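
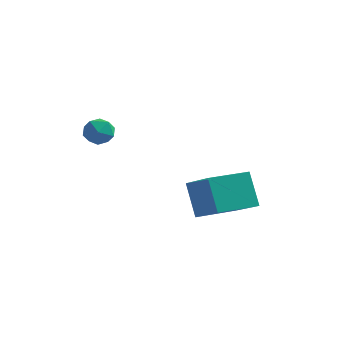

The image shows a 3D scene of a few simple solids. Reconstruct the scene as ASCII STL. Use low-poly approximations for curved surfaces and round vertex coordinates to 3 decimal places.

solid 
facet normal -0.371 0.389 0.843
outer loop
vertex 2.823 0.56 -0.27
vertex 4.159 2.135 -0.409
vertex 1.461 1.62 -1.357
endloop
endfacet
facet normal -0.646 -0.761 0.067
outer loop
vertex 2.161 0.885 -2.951
vertex 2.823 0.56 -0.27
vertex 1.461 1.62 -1.357
endloop
endfacet
facet normal -0.371 0.388 0.844
outer loop
vertex 1.461 1.62 -1.357
vertex 4.159 2.135 -0.409
vertex 2.796 3.195 -1.495
endloop
endfacet
facet normal -0.668 0.519 -0.533
outer loop
vertex 2.796 3.195 -1.495
vertex 2.161 0.885 -2.951
vertex 1.461 1.62 -1.357
endloop
endfacet
facet normal 0.668 -0.520 0.533
outer loop
vertex 2.823 0.56 -0.27
vertex 4.859 1.4 -2.003
vertex 4.159 2.135 -0.409
endloop
endfacet
facet normal -0.645 -0.761 0.067
outer loop
vertex 3.524 -0.175 -1.865
vertex 2.823 0.56 -0.27
vertex 2.161 0.885 -2.951
endloop
endfacet
facet normal 0.668 -0.519 0.533
outer loop
vertex 3.524 -0.175 -1.865
vertex 4.859 1.4 -2.003
vertex 2.823 0.56 -0.27
endloop
endfacet
facet normal 0.645 0.761 -0.067
outer loop
vertex 4.159 2.135 -0.409
vertex 4.859 1.4 -2.003
vertex 2.796 3.195 -1.495
endloop
endfacet
facet normal -0.668 0.520 -0.533
outer loop
vertex 3.497 2.46 -3.09
vertex 2.161 0.885 -2.951
vertex 2.796 3.195 -1.495
endloop
endfacet
facet normal 0.646 0.761 -0.067
outer loop
vertex 2.796 3.195 -1.495
vertex 4.859 1.4 -2.003
vertex 3.497 2.46 -3.09
endloop
endfacet
facet normal 0.370 -0.388 -0.844
outer loop
vertex 3.497 2.46 -3.09
vertex 3.524 -0.175 -1.865
vertex 2.161 0.885 -2.951
endloop
endfacet
facet normal 0.371 -0.388 -0.844
outer loop
vertex 4.859 1.4 -2.003
vertex 3.524 -0.175 -1.865
vertex 3.497 2.46 -3.09
endloop
endfacet
facet normal -0.637 0.753 0.161
outer loop
vertex -1.805 -0.143 2.118
vertex -2.298 -0.642 2.5
vertex -1.733 -0.251 2.906
endloop
endfacet
facet normal 0.034 0.991 0.133
outer loop
vertex -1.805 -0.143 2.118
vertex -1.733 -0.251 2.906
vertex -1.08 -0.212 2.446
endloop
endfacet
facet normal 0.305 0.809 -0.503
outer loop
vertex -1.805 -0.143 2.118
vertex -1.08 -0.212 2.446
vertex -1.242 -0.58 1.756
endloop
endfacet
facet normal -0.200 0.459 -0.866
outer loop
vertex -1.805 -0.143 2.118
vertex -1.242 -0.58 1.756
vertex -1.995 -0.846 1.789
endloop
endfacet
facet normal -0.783 0.425 -0.455
outer loop
vertex -1.805 -0.143 2.118
vertex -1.995 -0.846 1.789
vertex -2.298 -0.642 2.5
endloop
endfacet
facet normal 0.410 0.653 0.637
outer loop
vertex -1.08 -0.212 2.446
vertex -1.733 -0.251 2.906
vertex -1.125 -0.754 3.031
endloop
endfacet
facet normal -0.678 0.268 0.685
outer loop
vertex -1.733 -0.251 2.906
vertex -2.298 -0.642 2.5
vertex -1.878 -1.02 3.064
endloop
endfacet
facet normal -0.913 -0.263 -0.314
outer loop
vertex -2.298 -0.642 2.5
vertex -1.995 -0.846 1.789
vertex -2.04 -1.388 2.374
endloop
endfacet
facet normal 0.030 -0.207 -0.978
outer loop
vertex -1.995 -0.846 1.789
vertex -1.242 -0.58 1.756
vertex -1.387 -1.349 1.914
endloop
endfacet
facet normal 0.848 0.359 -0.391
outer loop
vertex -1.242 -0.58 1.756
vertex -1.08 -0.212 2.446
vertex -0.822 -0.958 2.32
endloop
endfacet
facet normal 0.200 -0.459 0.866
outer loop
vertex -1.315 -1.457 2.702
vertex -1.125 -0.754 3.031
vertex -1.878 -1.02 3.064
endloop
endfacet
facet normal -0.305 -0.809 0.503
outer loop
vertex -1.315 -1.457 2.702
vertex -1.878 -1.02 3.064
vertex -2.04 -1.388 2.374
endloop
endfacet
facet normal -0.034 -0.991 -0.133
outer loop
vertex -1.315 -1.457 2.702
vertex -2.04 -1.388 2.374
vertex -1.387 -1.349 1.914
endloop
endfacet
facet normal 0.637 -0.753 -0.161
outer loop
vertex -1.315 -1.457 2.702
vertex -1.387 -1.349 1.914
vertex -0.822 -0.958 2.32
endloop
endfacet
facet normal 0.783 -0.425 0.455
outer loop
vertex -1.315 -1.457 2.702
vertex -0.822 -0.958 2.32
vertex -1.125 -0.754 3.031
endloop
endfacet
facet normal -0.030 0.207 0.978
outer loop
vertex -1.878 -1.02 3.064
vertex -1.125 -0.754 3.031
vertex -1.733 -0.251 2.906
endloop
endfacet
facet normal -0.848 -0.359 0.391
outer loop
vertex -2.04 -1.388 2.374
vertex -1.878 -1.02 3.064
vertex -2.298 -0.642 2.5
endloop
endfacet
facet normal -0.410 -0.653 -0.637
outer loop
vertex -1.387 -1.349 1.914
vertex -2.04 -1.388 2.374
vertex -1.995 -0.846 1.789
endloop
endfacet
facet normal 0.678 -0.268 -0.685
outer loop
vertex -0.822 -0.958 2.32
vertex -1.387 -1.349 1.914
vertex -1.242 -0.58 1.756
endloop
endfacet
facet normal 0.913 0.263 0.314
outer loop
vertex -1.125 -0.754 3.031
vertex -0.822 -0.958 2.32
vertex -1.08 -0.212 2.446
endloop
endfacet

endsolid


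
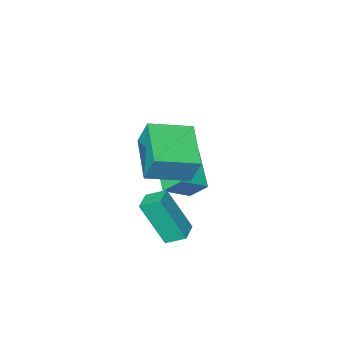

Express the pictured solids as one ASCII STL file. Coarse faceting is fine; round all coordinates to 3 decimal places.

solid 
facet normal -0.837 0.054 -0.544
outer loop
vertex -1.117 -0.808 -2.855
vertex -0.458 0.766 -3.712
vertex -0.68 -1.388 -3.586
endloop
endfacet
facet normal -0.345 -0.825 0.448
outer loop
vertex 0.518 -1.466 -2.808
vertex -1.117 -0.808 -2.855
vertex -0.68 -1.388 -3.586
endloop
endfacet
facet normal -0.837 0.054 -0.544
outer loop
vertex -0.68 -1.388 -3.586
vertex -0.458 0.766 -3.712
vertex -0.021 0.186 -4.443
endloop
endfacet
facet normal 0.424 -0.564 -0.709
outer loop
vertex -0.021 0.186 -4.443
vertex 0.518 -1.466 -2.808
vertex -0.68 -1.388 -3.586
endloop
endfacet
facet normal -0.424 0.564 0.709
outer loop
vertex -1.117 -0.808 -2.855
vertex 0.74 0.688 -2.934
vertex -0.458 0.766 -3.712
endloop
endfacet
facet normal -0.345 -0.825 0.448
outer loop
vertex 0.081 -0.886 -2.077
vertex -1.117 -0.808 -2.855
vertex 0.518 -1.466 -2.808
endloop
endfacet
facet normal -0.424 0.564 0.709
outer loop
vertex 0.081 -0.886 -2.077
vertex 0.74 0.688 -2.934
vertex -1.117 -0.808 -2.855
endloop
endfacet
facet normal 0.345 0.825 -0.448
outer loop
vertex -0.458 0.766 -3.712
vertex 0.74 0.688 -2.934
vertex -0.021 0.186 -4.443
endloop
endfacet
facet normal 0.424 -0.564 -0.709
outer loop
vertex 1.177 0.108 -3.665
vertex 0.518 -1.466 -2.808
vertex -0.021 0.186 -4.443
endloop
endfacet
facet normal 0.345 0.825 -0.448
outer loop
vertex -0.021 0.186 -4.443
vertex 0.74 0.688 -2.934
vertex 1.177 0.108 -3.665
endloop
endfacet
facet normal 0.837 -0.054 0.544
outer loop
vertex 1.177 0.108 -3.665
vertex 0.081 -0.886 -2.077
vertex 0.518 -1.466 -2.808
endloop
endfacet
facet normal 0.837 -0.054 0.544
outer loop
vertex 0.74 0.688 -2.934
vertex 0.081 -0.886 -2.077
vertex 1.177 0.108 -3.665
endloop
endfacet
facet normal -0.901 0.362 -0.240
outer loop
vertex 1.023 1.924 1.109
vertex 1.888 3.663 0.486
vertex 1.146 1.434 -0.089
endloop
endfacet
facet normal -0.424 -0.853 0.305
outer loop
vertex 2.732 0.797 0.334
vertex 1.023 1.924 1.109
vertex 1.146 1.434 -0.089
endloop
endfacet
facet normal -0.900 0.362 -0.241
outer loop
vertex 1.146 1.434 -0.089
vertex 1.888 3.663 0.486
vertex 2.012 3.173 -0.712
endloop
endfacet
facet normal 0.094 -0.377 -0.921
outer loop
vertex 2.012 3.173 -0.712
vertex 2.732 0.797 0.334
vertex 1.146 1.434 -0.089
endloop
endfacet
facet normal -0.094 0.377 0.921
outer loop
vertex 1.023 1.924 1.109
vertex 3.474 3.026 0.909
vertex 1.888 3.663 0.486
endloop
endfacet
facet normal -0.424 -0.853 0.305
outer loop
vertex 2.608 1.287 1.532
vertex 1.023 1.924 1.109
vertex 2.732 0.797 0.334
endloop
endfacet
facet normal -0.094 0.377 0.921
outer loop
vertex 2.608 1.287 1.532
vertex 3.474 3.026 0.909
vertex 1.023 1.924 1.109
endloop
endfacet
facet normal 0.424 0.853 -0.305
outer loop
vertex 1.888 3.663 0.486
vertex 3.474 3.026 0.909
vertex 2.012 3.173 -0.712
endloop
endfacet
facet normal 0.094 -0.377 -0.921
outer loop
vertex 3.597 2.536 -0.289
vertex 2.732 0.797 0.334
vertex 2.012 3.173 -0.712
endloop
endfacet
facet normal 0.424 0.853 -0.305
outer loop
vertex 2.012 3.173 -0.712
vertex 3.474 3.026 0.909
vertex 3.597 2.536 -0.289
endloop
endfacet
facet normal 0.901 -0.362 0.241
outer loop
vertex 3.597 2.536 -0.289
vertex 2.608 1.287 1.532
vertex 2.732 0.797 0.334
endloop
endfacet
facet normal 0.900 -0.362 0.241
outer loop
vertex 3.474 3.026 0.909
vertex 2.608 1.287 1.532
vertex 3.597 2.536 -0.289
endloop
endfacet
facet normal -0.587 0.655 0.475
outer loop
vertex 1.893 1.441 -2.423
vertex 2.565 2.024 -2.396
vertex 1.275 2.239 -4.287
endloop
endfacet
facet normal -0.755 -0.655 -0.030
outer loop
vertex 1.815 1.636 -4.724
vertex 1.893 1.441 -2.423
vertex 1.275 2.239 -4.287
endloop
endfacet
facet normal -0.587 0.655 0.475
outer loop
vertex 1.275 2.239 -4.287
vertex 2.565 2.024 -2.396
vertex 1.947 2.822 -4.26
endloop
endfacet
facet normal -0.291 0.376 -0.879
outer loop
vertex 1.947 2.822 -4.26
vertex 1.815 1.636 -4.724
vertex 1.275 2.239 -4.287
endloop
endfacet
facet normal 0.291 -0.376 0.879
outer loop
vertex 1.893 1.441 -2.423
vertex 3.105 1.421 -2.833
vertex 2.565 2.024 -2.396
endloop
endfacet
facet normal -0.755 -0.655 -0.030
outer loop
vertex 2.433 0.838 -2.86
vertex 1.893 1.441 -2.423
vertex 1.815 1.636 -4.724
endloop
endfacet
facet normal 0.291 -0.376 0.879
outer loop
vertex 2.433 0.838 -2.86
vertex 3.105 1.421 -2.833
vertex 1.893 1.441 -2.423
endloop
endfacet
facet normal 0.755 0.655 0.030
outer loop
vertex 2.565 2.024 -2.396
vertex 3.105 1.421 -2.833
vertex 1.947 2.822 -4.26
endloop
endfacet
facet normal -0.291 0.376 -0.879
outer loop
vertex 2.487 2.219 -4.697
vertex 1.815 1.636 -4.724
vertex 1.947 2.822 -4.26
endloop
endfacet
facet normal 0.755 0.655 0.030
outer loop
vertex 1.947 2.822 -4.26
vertex 3.105 1.421 -2.833
vertex 2.487 2.219 -4.697
endloop
endfacet
facet normal 0.587 -0.655 -0.475
outer loop
vertex 2.487 2.219 -4.697
vertex 2.433 0.838 -2.86
vertex 1.815 1.636 -4.724
endloop
endfacet
facet normal 0.587 -0.655 -0.475
outer loop
vertex 3.105 1.421 -2.833
vertex 2.433 0.838 -2.86
vertex 2.487 2.219 -4.697
endloop
endfacet

endsolid


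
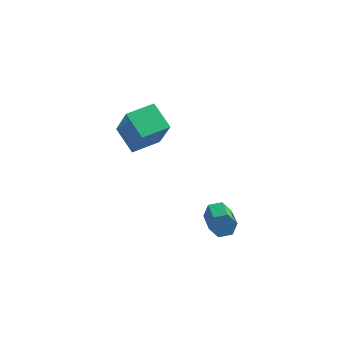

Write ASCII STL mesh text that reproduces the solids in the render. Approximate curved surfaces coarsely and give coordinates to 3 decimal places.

solid 
facet normal -0.672 -0.740 -0.029
outer loop
vertex -2.684 1.671 0.921
vertex -3.651 2.522 1.608
vertex -3.356 2.352 -0.869
endloop
endfacet
facet normal 0.663 -0.583 -0.470
outer loop
vertex -2.389 3.418 -0.828
vertex -2.684 1.671 0.921
vertex -3.356 2.352 -0.869
endloop
endfacet
facet normal -0.672 -0.740 -0.029
outer loop
vertex -3.356 2.352 -0.869
vertex -3.651 2.522 1.608
vertex -4.324 3.203 -0.183
endloop
endfacet
facet normal -0.331 0.334 -0.882
outer loop
vertex -4.324 3.203 -0.183
vertex -2.389 3.418 -0.828
vertex -3.356 2.352 -0.869
endloop
endfacet
facet normal 0.332 -0.335 0.882
outer loop
vertex -2.684 1.671 0.921
vertex -2.684 3.588 1.649
vertex -3.651 2.522 1.608
endloop
endfacet
facet normal 0.662 -0.583 -0.471
outer loop
vertex -1.716 2.737 0.963
vertex -2.684 1.671 0.921
vertex -2.389 3.418 -0.828
endloop
endfacet
facet normal 0.331 -0.335 0.882
outer loop
vertex -1.716 2.737 0.963
vertex -2.684 3.588 1.649
vertex -2.684 1.671 0.921
endloop
endfacet
facet normal -0.662 0.583 0.471
outer loop
vertex -3.651 2.522 1.608
vertex -2.684 3.588 1.649
vertex -4.324 3.203 -0.183
endloop
endfacet
facet normal -0.331 0.336 -0.882
outer loop
vertex -3.356 4.269 -0.141
vertex -2.389 3.418 -0.828
vertex -4.324 3.203 -0.183
endloop
endfacet
facet normal -0.662 0.583 0.470
outer loop
vertex -4.324 3.203 -0.183
vertex -2.684 3.588 1.649
vertex -3.356 4.269 -0.141
endloop
endfacet
facet normal 0.672 0.740 0.029
outer loop
vertex -3.356 4.269 -0.141
vertex -1.716 2.737 0.963
vertex -2.389 3.418 -0.828
endloop
endfacet
facet normal 0.672 0.740 0.029
outer loop
vertex -2.684 3.588 1.649
vertex -1.716 2.737 0.963
vertex -3.356 4.269 -0.141
endloop
endfacet
facet normal -0.345 0.850 -0.399
outer loop
vertex 1.784 -1.171 -1.219
vertex 1.371 -1.135 -0.785
vertex 1.909 -0.881 -0.709
endloop
endfacet
facet normal 0.915 0.210 -0.344
outer loop
vertex 1.784 -1.171 -1.219
vertex 1.909 -0.881 -0.709
vertex 2.381 -2.641 -0.529
endloop
endfacet
facet normal 0.915 0.210 -0.345
outer loop
vertex 2.381 -2.641 -0.529
vertex 1.909 -0.881 -0.709
vertex 2.507 -2.351 -0.019
endloop
endfacet
facet normal 0.345 -0.850 0.398
outer loop
vertex 2.381 -2.641 -0.529
vertex 2.507 -2.351 -0.019
vertex 1.969 -2.605 -0.095
endloop
endfacet
facet normal -0.345 0.850 -0.398
outer loop
vertex 1.909 -0.881 -0.709
vertex 1.371 -1.135 -0.785
vertex 1.497 -0.845 -0.275
endloop
endfacet
facet normal 0.639 0.524 0.563
outer loop
vertex 1.909 -0.881 -0.709
vertex 1.497 -0.845 -0.275
vertex 2.507 -2.351 -0.019
endloop
endfacet
facet normal 0.638 0.524 0.564
outer loop
vertex 2.507 -2.351 -0.019
vertex 1.497 -0.845 -0.275
vertex 2.094 -2.315 0.415
endloop
endfacet
facet normal 0.345 -0.850 0.399
outer loop
vertex 2.507 -2.351 -0.019
vertex 2.094 -2.315 0.415
vertex 1.969 -2.605 -0.095
endloop
endfacet
facet normal -0.345 0.850 -0.398
outer loop
vertex 1.497 -0.845 -0.275
vertex 1.371 -1.135 -0.785
vertex 0.959 -1.099 -0.351
endloop
endfacet
facet normal -0.277 0.314 0.908
outer loop
vertex 1.497 -0.845 -0.275
vertex 0.959 -1.099 -0.351
vertex 2.094 -2.315 0.415
endloop
endfacet
facet normal -0.277 0.314 0.908
outer loop
vertex 2.094 -2.315 0.415
vertex 0.959 -1.099 -0.351
vertex 1.556 -2.569 0.339
endloop
endfacet
facet normal 0.345 -0.850 0.399
outer loop
vertex 2.094 -2.315 0.415
vertex 1.556 -2.569 0.339
vertex 1.969 -2.605 -0.095
endloop
endfacet
facet normal -0.345 0.850 -0.398
outer loop
vertex 0.959 -1.099 -0.351
vertex 1.371 -1.135 -0.785
vertex 0.833 -1.389 -0.861
endloop
endfacet
facet normal -0.915 -0.210 0.345
outer loop
vertex 0.959 -1.099 -0.351
vertex 0.833 -1.389 -0.861
vertex 1.556 -2.569 0.339
endloop
endfacet
facet normal -0.915 -0.211 0.344
outer loop
vertex 1.556 -2.569 0.339
vertex 0.833 -1.389 -0.861
vertex 1.431 -2.859 -0.171
endloop
endfacet
facet normal 0.345 -0.850 0.399
outer loop
vertex 1.556 -2.569 0.339
vertex 1.431 -2.859 -0.171
vertex 1.969 -2.605 -0.095
endloop
endfacet
facet normal -0.345 0.850 -0.399
outer loop
vertex 0.833 -1.389 -0.861
vertex 1.371 -1.135 -0.785
vertex 1.246 -1.425 -1.295
endloop
endfacet
facet normal -0.638 -0.524 -0.564
outer loop
vertex 0.833 -1.389 -0.861
vertex 1.246 -1.425 -1.295
vertex 1.431 -2.859 -0.171
endloop
endfacet
facet normal -0.639 -0.524 -0.563
outer loop
vertex 1.431 -2.859 -0.171
vertex 1.246 -1.425 -1.295
vertex 1.843 -2.895 -0.605
endloop
endfacet
facet normal 0.345 -0.850 0.398
outer loop
vertex 1.431 -2.859 -0.171
vertex 1.843 -2.895 -0.605
vertex 1.969 -2.605 -0.095
endloop
endfacet
facet normal -0.345 0.850 -0.399
outer loop
vertex 1.246 -1.425 -1.295
vertex 1.371 -1.135 -0.785
vertex 1.784 -1.171 -1.219
endloop
endfacet
facet normal 0.277 -0.314 -0.908
outer loop
vertex 1.246 -1.425 -1.295
vertex 1.784 -1.171 -1.219
vertex 1.843 -2.895 -0.605
endloop
endfacet
facet normal 0.277 -0.314 -0.908
outer loop
vertex 1.843 -2.895 -0.605
vertex 1.784 -1.171 -1.219
vertex 2.381 -2.641 -0.529
endloop
endfacet
facet normal 0.345 -0.850 0.398
outer loop
vertex 1.843 -2.895 -0.605
vertex 2.381 -2.641 -0.529
vertex 1.969 -2.605 -0.095
endloop
endfacet

endsolid


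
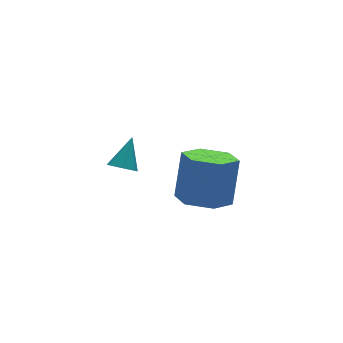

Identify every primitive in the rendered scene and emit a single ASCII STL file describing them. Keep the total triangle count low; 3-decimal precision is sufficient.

solid 
facet normal -0.286 -0.270 -0.919
outer loop
vertex -1.595 -0.727 2.544
vertex -2.461 -1.017 2.899
vertex -2.342 -0.094 2.591
endloop
endfacet
facet normal 0.581 0.714 -0.390
outer loop
vertex -1.595 -0.727 2.544
vertex -2.342 -0.094 2.591
vertex -1.072 -0.233 4.227
endloop
endfacet
facet normal 0.581 0.714 -0.390
outer loop
vertex -1.072 -0.233 4.227
vertex -2.342 -0.094 2.591
vertex -1.819 0.4 4.273
endloop
endfacet
facet normal 0.285 0.270 0.920
outer loop
vertex -1.072 -0.233 4.227
vertex -1.819 0.4 4.273
vertex -1.939 -0.523 4.581
endloop
endfacet
facet normal -0.285 -0.270 -0.920
outer loop
vertex -2.342 -0.094 2.591
vertex -2.461 -1.017 2.899
vertex -3.208 -0.384 2.945
endloop
endfacet
facet normal -0.370 0.916 -0.154
outer loop
vertex -2.342 -0.094 2.591
vertex -3.208 -0.384 2.945
vertex -1.819 0.4 4.273
endloop
endfacet
facet normal -0.370 0.916 -0.154
outer loop
vertex -1.819 0.4 4.273
vertex -3.208 -0.384 2.945
vertex -2.686 0.11 4.628
endloop
endfacet
facet normal 0.286 0.270 0.919
outer loop
vertex -1.819 0.4 4.273
vertex -2.686 0.11 4.628
vertex -1.939 -0.523 4.581
endloop
endfacet
facet normal -0.285 -0.270 -0.920
outer loop
vertex -3.208 -0.384 2.945
vertex -2.461 -1.017 2.899
vertex -3.328 -1.307 3.253
endloop
endfacet
facet normal -0.951 0.202 0.235
outer loop
vertex -3.208 -0.384 2.945
vertex -3.328 -1.307 3.253
vertex -2.686 0.11 4.628
endloop
endfacet
facet normal -0.951 0.201 0.236
outer loop
vertex -2.686 0.11 4.628
vertex -3.328 -1.307 3.253
vertex -2.805 -0.813 4.936
endloop
endfacet
facet normal 0.286 0.270 0.919
outer loop
vertex -2.686 0.11 4.628
vertex -2.805 -0.813 4.936
vertex -1.939 -0.523 4.581
endloop
endfacet
facet normal -0.285 -0.270 -0.920
outer loop
vertex -3.328 -1.307 3.253
vertex -2.461 -1.017 2.899
vertex -2.581 -1.94 3.207
endloop
endfacet
facet normal -0.581 -0.714 0.390
outer loop
vertex -3.328 -1.307 3.253
vertex -2.581 -1.94 3.207
vertex -2.805 -0.813 4.936
endloop
endfacet
facet normal -0.581 -0.714 0.390
outer loop
vertex -2.805 -0.813 4.936
vertex -2.581 -1.94 3.207
vertex -2.058 -1.446 4.889
endloop
endfacet
facet normal 0.286 0.270 0.919
outer loop
vertex -2.805 -0.813 4.936
vertex -2.058 -1.446 4.889
vertex -1.939 -0.523 4.581
endloop
endfacet
facet normal -0.286 -0.270 -0.919
outer loop
vertex -2.581 -1.94 3.207
vertex -2.461 -1.017 2.899
vertex -1.714 -1.65 2.852
endloop
endfacet
facet normal 0.370 -0.916 0.154
outer loop
vertex -2.581 -1.94 3.207
vertex -1.714 -1.65 2.852
vertex -2.058 -1.446 4.889
endloop
endfacet
facet normal 0.370 -0.916 0.154
outer loop
vertex -2.058 -1.446 4.889
vertex -1.714 -1.65 2.852
vertex -1.192 -1.156 4.535
endloop
endfacet
facet normal 0.285 0.270 0.920
outer loop
vertex -2.058 -1.446 4.889
vertex -1.192 -1.156 4.535
vertex -1.939 -0.523 4.581
endloop
endfacet
facet normal -0.286 -0.270 -0.919
outer loop
vertex -1.714 -1.65 2.852
vertex -2.461 -1.017 2.899
vertex -1.595 -0.727 2.544
endloop
endfacet
facet normal 0.951 -0.201 -0.236
outer loop
vertex -1.714 -1.65 2.852
vertex -1.595 -0.727 2.544
vertex -1.192 -1.156 4.535
endloop
endfacet
facet normal 0.950 -0.202 -0.236
outer loop
vertex -1.192 -1.156 4.535
vertex -1.595 -0.727 2.544
vertex -1.072 -0.233 4.227
endloop
endfacet
facet normal 0.285 0.270 0.920
outer loop
vertex -1.192 -1.156 4.535
vertex -1.072 -0.233 4.227
vertex -1.939 -0.523 4.581
endloop
endfacet
facet normal -0.520 -0.439 -0.733
outer loop
vertex -3.034 3.345 1.485
vertex -3.399 3.136 1.869
vertex -3.423 3.632 1.589
endloop
endfacet
facet normal 0.497 0.797 -0.342
outer loop
vertex -3.034 3.345 1.485
vertex -3.423 3.632 1.589
vertex -2.701 3.724 2.851
endloop
endfacet
facet normal -0.521 -0.439 -0.732
outer loop
vertex -3.423 3.632 1.589
vertex -3.399 3.136 1.869
vertex -3.794 3.545 1.905
endloop
endfacet
facet normal -0.195 0.980 0.040
outer loop
vertex -3.423 3.632 1.589
vertex -3.794 3.545 1.905
vertex -2.701 3.724 2.851
endloop
endfacet
facet normal -0.521 -0.439 -0.732
outer loop
vertex -3.794 3.545 1.905
vertex -3.399 3.136 1.869
vertex -3.867 3.15 2.194
endloop
endfacet
facet normal -0.599 0.542 0.589
outer loop
vertex -3.794 3.545 1.905
vertex -3.867 3.15 2.194
vertex -2.701 3.724 2.851
endloop
endfacet
facet normal -0.522 -0.438 -0.732
outer loop
vertex -3.867 3.15 2.194
vertex -3.399 3.136 1.869
vertex -3.588 2.744 2.238
endloop
endfacet
facet normal -0.411 -0.186 0.892
outer loop
vertex -3.867 3.15 2.194
vertex -3.588 2.744 2.238
vertex -2.701 3.724 2.851
endloop
endfacet
facet normal -0.519 -0.440 -0.733
outer loop
vertex -3.588 2.744 2.238
vertex -3.399 3.136 1.869
vertex -3.166 2.634 2.005
endloop
endfacet
facet normal 0.227 -0.656 0.720
outer loop
vertex -3.588 2.744 2.238
vertex -3.166 2.634 2.005
vertex -2.701 3.724 2.851
endloop
endfacet
facet normal -0.520 -0.440 -0.732
outer loop
vertex -3.166 2.634 2.005
vertex -3.399 3.136 1.869
vertex -2.919 2.901 1.669
endloop
endfacet
facet normal 0.833 -0.514 0.204
outer loop
vertex -3.166 2.634 2.005
vertex -2.919 2.901 1.669
vertex -2.701 3.724 2.851
endloop
endfacet
facet normal -0.520 -0.438 -0.733
outer loop
vertex -2.919 2.901 1.669
vertex -3.399 3.136 1.869
vertex -3.034 3.345 1.485
endloop
endfacet
facet normal 0.953 0.135 -0.270
outer loop
vertex -2.919 2.901 1.669
vertex -3.034 3.345 1.485
vertex -2.701 3.724 2.851
endloop
endfacet

endsolid


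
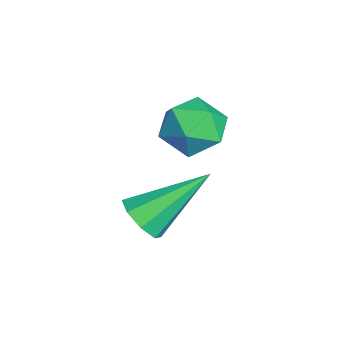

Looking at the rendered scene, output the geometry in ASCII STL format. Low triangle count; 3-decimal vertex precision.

solid 
facet normal 0.206 -0.772 -0.602
outer loop
vertex 0.914 -2.734 -3.697
vertex 0.267 -3.059 -3.502
vertex 0.479 -2.582 -4.041
endloop
endfacet
facet normal 0.530 0.784 -0.324
outer loop
vertex 0.914 -2.734 -3.697
vertex 0.479 -2.582 -4.041
vertex -0.187 -1.361 -2.178
endloop
endfacet
facet normal 0.206 -0.772 -0.602
outer loop
vertex 0.479 -2.582 -4.041
vertex 0.267 -3.059 -3.502
vertex -0.08 -2.71 -4.068
endloop
endfacet
facet normal -0.155 0.800 -0.580
outer loop
vertex 0.479 -2.582 -4.041
vertex -0.08 -2.71 -4.068
vertex -0.187 -1.361 -2.178
endloop
endfacet
facet normal 0.206 -0.772 -0.602
outer loop
vertex -0.08 -2.71 -4.068
vertex 0.267 -3.059 -3.502
vertex -0.436 -3.042 -3.764
endloop
endfacet
facet normal -0.784 0.484 -0.390
outer loop
vertex -0.08 -2.71 -4.068
vertex -0.436 -3.042 -3.764
vertex -0.187 -1.361 -2.178
endloop
endfacet
facet normal 0.206 -0.772 -0.602
outer loop
vertex -0.436 -3.042 -3.764
vertex 0.267 -3.059 -3.502
vertex -0.38 -3.384 -3.306
endloop
endfacet
facet normal -0.991 0.019 0.135
outer loop
vertex -0.436 -3.042 -3.764
vertex -0.38 -3.384 -3.306
vertex -0.187 -1.361 -2.178
endloop
endfacet
facet normal 0.205 -0.772 -0.602
outer loop
vertex -0.38 -3.384 -3.306
vertex 0.267 -3.059 -3.502
vertex 0.055 -3.536 -2.963
endloop
endfacet
facet normal -0.653 -0.320 0.686
outer loop
vertex -0.38 -3.384 -3.306
vertex 0.055 -3.536 -2.963
vertex -0.187 -1.361 -2.178
endloop
endfacet
facet normal 0.206 -0.772 -0.602
outer loop
vertex 0.055 -3.536 -2.963
vertex 0.267 -3.059 -3.502
vertex 0.613 -3.408 -2.936
endloop
endfacet
facet normal 0.032 -0.336 0.941
outer loop
vertex 0.055 -3.536 -2.963
vertex 0.613 -3.408 -2.936
vertex -0.187 -1.361 -2.178
endloop
endfacet
facet normal 0.206 -0.772 -0.602
outer loop
vertex 0.613 -3.408 -2.936
vertex 0.267 -3.059 -3.502
vertex 0.969 -3.076 -3.24
endloop
endfacet
facet normal 0.660 -0.020 0.751
outer loop
vertex 0.613 -3.408 -2.936
vertex 0.969 -3.076 -3.24
vertex -0.187 -1.361 -2.178
endloop
endfacet
facet normal 0.206 -0.771 -0.602
outer loop
vertex 0.969 -3.076 -3.24
vertex 0.267 -3.059 -3.502
vertex 0.914 -2.734 -3.697
endloop
endfacet
facet normal 0.867 0.443 0.228
outer loop
vertex 0.969 -3.076 -3.24
vertex 0.914 -2.734 -3.697
vertex -0.187 -1.361 -2.178
endloop
endfacet
facet normal -0.970 -0.154 0.189
outer loop
vertex -3.232 -1.526 -2.426
vertex -3.013 -2.414 -2.025
vertex -3.03 -1.598 -1.45
endloop
endfacet
facet normal -0.814 0.542 0.208
outer loop
vertex -3.232 -1.526 -2.426
vertex -3.03 -1.598 -1.45
vertex -2.66 -0.838 -1.982
endloop
endfacet
facet normal -0.542 0.725 -0.426
outer loop
vertex -3.232 -1.526 -2.426
vertex -2.66 -0.838 -1.982
vertex -2.414 -1.185 -2.886
endloop
endfacet
facet normal -0.530 0.142 -0.836
outer loop
vertex -3.232 -1.526 -2.426
vertex -2.414 -1.185 -2.886
vertex -2.633 -2.159 -2.913
endloop
endfacet
facet normal -0.795 -0.402 -0.455
outer loop
vertex -3.232 -1.526 -2.426
vertex -2.633 -2.159 -2.913
vertex -3.013 -2.414 -2.025
endloop
endfacet
facet normal -0.309 0.642 0.702
outer loop
vertex -2.66 -0.838 -1.982
vertex -3.03 -1.598 -1.45
vertex -2.087 -1.301 -1.307
endloop
endfacet
facet normal -0.561 -0.485 0.671
outer loop
vertex -3.03 -1.598 -1.45
vertex -3.013 -2.414 -2.025
vertex -2.306 -2.275 -1.334
endloop
endfacet
facet normal -0.277 -0.886 -0.373
outer loop
vertex -3.013 -2.414 -2.025
vertex -2.633 -2.159 -2.913
vertex -2.06 -2.622 -2.238
endloop
endfacet
facet normal 0.152 -0.007 -0.988
outer loop
vertex -2.633 -2.159 -2.913
vertex -2.414 -1.185 -2.886
vertex -1.69 -1.862 -2.77
endloop
endfacet
facet normal 0.132 0.937 -0.324
outer loop
vertex -2.414 -1.185 -2.886
vertex -2.66 -0.838 -1.982
vertex -1.707 -1.046 -2.195
endloop
endfacet
facet normal 0.530 -0.142 0.836
outer loop
vertex -1.488 -1.934 -1.794
vertex -2.087 -1.301 -1.307
vertex -2.306 -2.275 -1.334
endloop
endfacet
facet normal 0.542 -0.725 0.426
outer loop
vertex -1.488 -1.934 -1.794
vertex -2.306 -2.275 -1.334
vertex -2.06 -2.622 -2.238
endloop
endfacet
facet normal 0.814 -0.542 -0.208
outer loop
vertex -1.488 -1.934 -1.794
vertex -2.06 -2.622 -2.238
vertex -1.69 -1.862 -2.77
endloop
endfacet
facet normal 0.970 0.154 -0.189
outer loop
vertex -1.488 -1.934 -1.794
vertex -1.69 -1.862 -2.77
vertex -1.707 -1.046 -2.195
endloop
endfacet
facet normal 0.795 0.402 0.455
outer loop
vertex -1.488 -1.934 -1.794
vertex -1.707 -1.046 -2.195
vertex -2.087 -1.301 -1.307
endloop
endfacet
facet normal -0.152 0.007 0.988
outer loop
vertex -2.306 -2.275 -1.334
vertex -2.087 -1.301 -1.307
vertex -3.03 -1.598 -1.45
endloop
endfacet
facet normal -0.132 -0.937 0.324
outer loop
vertex -2.06 -2.622 -2.238
vertex -2.306 -2.275 -1.334
vertex -3.013 -2.414 -2.025
endloop
endfacet
facet normal 0.309 -0.642 -0.702
outer loop
vertex -1.69 -1.862 -2.77
vertex -2.06 -2.622 -2.238
vertex -2.633 -2.159 -2.913
endloop
endfacet
facet normal 0.561 0.485 -0.671
outer loop
vertex -1.707 -1.046 -2.195
vertex -1.69 -1.862 -2.77
vertex -2.414 -1.185 -2.886
endloop
endfacet
facet normal 0.277 0.886 0.373
outer loop
vertex -2.087 -1.301 -1.307
vertex -1.707 -1.046 -2.195
vertex -2.66 -0.838 -1.982
endloop
endfacet

endsolid


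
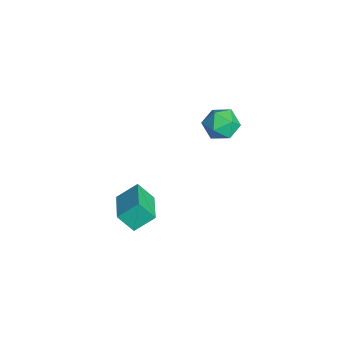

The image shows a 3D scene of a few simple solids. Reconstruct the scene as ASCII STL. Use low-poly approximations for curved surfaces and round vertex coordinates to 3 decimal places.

solid 
facet normal -0.415 0.906 0.090
outer loop
vertex 0.838 4.666 2.889
vertex -0.058 4.276 2.684
vertex 0.26 4.328 3.629
endloop
endfacet
facet normal 0.158 0.846 0.510
outer loop
vertex 0.838 4.666 2.889
vertex 0.26 4.328 3.629
vertex 1.241 4.14 3.636
endloop
endfacet
facet normal 0.719 0.688 0.097
outer loop
vertex 0.838 4.666 2.889
vertex 1.241 4.14 3.636
vertex 1.529 3.972 2.695
endloop
endfacet
facet normal 0.492 0.651 -0.578
outer loop
vertex 0.838 4.666 2.889
vertex 1.529 3.972 2.695
vertex 0.727 4.055 2.106
endloop
endfacet
facet normal -0.208 0.785 -0.583
outer loop
vertex 0.838 4.666 2.889
vertex 0.727 4.055 2.106
vertex -0.058 4.276 2.684
endloop
endfacet
facet normal 0.050 0.298 0.953
outer loop
vertex 1.241 4.14 3.636
vertex 0.26 4.328 3.629
vertex 0.593 3.425 3.894
endloop
endfacet
facet normal -0.878 0.394 0.274
outer loop
vertex 0.26 4.328 3.629
vertex -0.058 4.276 2.684
vertex -0.209 3.508 3.305
endloop
endfacet
facet normal -0.544 0.199 -0.815
outer loop
vertex -0.058 4.276 2.684
vertex 0.727 4.055 2.106
vertex 0.079 3.34 2.364
endloop
endfacet
facet normal 0.591 -0.019 -0.807
outer loop
vertex 0.727 4.055 2.106
vertex 1.529 3.972 2.695
vertex 1.06 3.152 2.371
endloop
endfacet
facet normal 0.957 0.043 0.285
outer loop
vertex 1.529 3.972 2.695
vertex 1.241 4.14 3.636
vertex 1.378 3.204 3.316
endloop
endfacet
facet normal -0.492 -0.651 0.578
outer loop
vertex 0.482 2.814 3.111
vertex 0.593 3.425 3.894
vertex -0.209 3.508 3.305
endloop
endfacet
facet normal -0.719 -0.688 -0.097
outer loop
vertex 0.482 2.814 3.111
vertex -0.209 3.508 3.305
vertex 0.079 3.34 2.364
endloop
endfacet
facet normal -0.158 -0.846 -0.510
outer loop
vertex 0.482 2.814 3.111
vertex 0.079 3.34 2.364
vertex 1.06 3.152 2.371
endloop
endfacet
facet normal 0.415 -0.906 -0.090
outer loop
vertex 0.482 2.814 3.111
vertex 1.06 3.152 2.371
vertex 1.378 3.204 3.316
endloop
endfacet
facet normal 0.208 -0.785 0.583
outer loop
vertex 0.482 2.814 3.111
vertex 1.378 3.204 3.316
vertex 0.593 3.425 3.894
endloop
endfacet
facet normal -0.591 0.019 0.807
outer loop
vertex -0.209 3.508 3.305
vertex 0.593 3.425 3.894
vertex 0.26 4.328 3.629
endloop
endfacet
facet normal -0.957 -0.043 -0.285
outer loop
vertex 0.079 3.34 2.364
vertex -0.209 3.508 3.305
vertex -0.058 4.276 2.684
endloop
endfacet
facet normal -0.050 -0.298 -0.953
outer loop
vertex 1.06 3.152 2.371
vertex 0.079 3.34 2.364
vertex 0.727 4.055 2.106
endloop
endfacet
facet normal 0.878 -0.394 -0.274
outer loop
vertex 1.378 3.204 3.316
vertex 1.06 3.152 2.371
vertex 1.529 3.972 2.695
endloop
endfacet
facet normal 0.544 -0.199 0.815
outer loop
vertex 0.593 3.425 3.894
vertex 1.378 3.204 3.316
vertex 1.241 4.14 3.636
endloop
endfacet
facet normal -0.962 0.160 -0.222
outer loop
vertex -0.585 -0.124 -2.409
vertex -0.235 0.635 -3.378
vertex -0.571 -1.205 -3.251
endloop
endfacet
facet normal -0.273 -0.593 0.757
outer loop
vertex 1.295 -1.515 -2.822
vertex -0.585 -0.124 -2.409
vertex -0.571 -1.205 -3.251
endloop
endfacet
facet normal -0.962 0.160 -0.221
outer loop
vertex -0.571 -1.205 -3.251
vertex -0.235 0.635 -3.378
vertex -0.222 -0.445 -4.22
endloop
endfacet
facet normal 0.010 -0.789 -0.615
outer loop
vertex -0.222 -0.445 -4.22
vertex 1.295 -1.515 -2.822
vertex -0.571 -1.205 -3.251
endloop
endfacet
facet normal -0.010 0.789 0.614
outer loop
vertex -0.585 -0.124 -2.409
vertex 1.631 0.325 -2.949
vertex -0.235 0.635 -3.378
endloop
endfacet
facet normal -0.273 -0.594 0.757
outer loop
vertex 1.282 -0.435 -1.98
vertex -0.585 -0.124 -2.409
vertex 1.295 -1.515 -2.822
endloop
endfacet
facet normal -0.010 0.789 0.615
outer loop
vertex 1.282 -0.435 -1.98
vertex 1.631 0.325 -2.949
vertex -0.585 -0.124 -2.409
endloop
endfacet
facet normal 0.273 0.594 -0.757
outer loop
vertex -0.235 0.635 -3.378
vertex 1.631 0.325 -2.949
vertex -0.222 -0.445 -4.22
endloop
endfacet
facet normal 0.010 -0.789 -0.614
outer loop
vertex 1.645 -0.756 -3.791
vertex 1.295 -1.515 -2.822
vertex -0.222 -0.445 -4.22
endloop
endfacet
facet normal 0.273 0.593 -0.757
outer loop
vertex -0.222 -0.445 -4.22
vertex 1.631 0.325 -2.949
vertex 1.645 -0.756 -3.791
endloop
endfacet
facet normal 0.962 -0.161 0.221
outer loop
vertex 1.645 -0.756 -3.791
vertex 1.282 -0.435 -1.98
vertex 1.295 -1.515 -2.822
endloop
endfacet
facet normal 0.962 -0.160 0.221
outer loop
vertex 1.631 0.325 -2.949
vertex 1.282 -0.435 -1.98
vertex 1.645 -0.756 -3.791
endloop
endfacet

endsolid


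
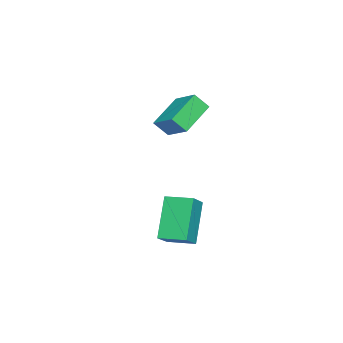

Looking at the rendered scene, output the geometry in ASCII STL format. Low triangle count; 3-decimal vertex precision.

solid 
facet normal -0.830 0.106 -0.548
outer loop
vertex 1.129 0.345 0.308
vertex 1.229 1.508 0.381
vertex 2.26 0.355 -1.402
endloop
endfacet
facet normal -0.085 -0.994 -0.062
outer loop
vertex 3.231 0.232 -0.761
vertex 1.129 0.345 0.308
vertex 2.26 0.355 -1.402
endloop
endfacet
facet normal -0.830 0.106 -0.548
outer loop
vertex 2.26 0.355 -1.402
vertex 1.229 1.508 0.381
vertex 2.36 1.518 -1.329
endloop
endfacet
facet normal 0.551 0.005 -0.834
outer loop
vertex 2.36 1.518 -1.329
vertex 3.231 0.232 -0.761
vertex 2.26 0.355 -1.402
endloop
endfacet
facet normal -0.551 -0.005 0.834
outer loop
vertex 1.129 0.345 0.308
vertex 2.2 1.385 1.022
vertex 1.229 1.508 0.381
endloop
endfacet
facet normal -0.085 -0.994 -0.062
outer loop
vertex 2.1 0.222 0.949
vertex 1.129 0.345 0.308
vertex 3.231 0.232 -0.761
endloop
endfacet
facet normal -0.551 -0.005 0.834
outer loop
vertex 2.1 0.222 0.949
vertex 2.2 1.385 1.022
vertex 1.129 0.345 0.308
endloop
endfacet
facet normal 0.085 0.994 0.062
outer loop
vertex 1.229 1.508 0.381
vertex 2.2 1.385 1.022
vertex 2.36 1.518 -1.329
endloop
endfacet
facet normal 0.551 0.005 -0.834
outer loop
vertex 3.331 1.395 -0.688
vertex 3.231 0.232 -0.761
vertex 2.36 1.518 -1.329
endloop
endfacet
facet normal 0.085 0.994 0.062
outer loop
vertex 2.36 1.518 -1.329
vertex 2.2 1.385 1.022
vertex 3.331 1.395 -0.688
endloop
endfacet
facet normal 0.830 -0.106 0.548
outer loop
vertex 3.331 1.395 -0.688
vertex 2.1 0.222 0.949
vertex 3.231 0.232 -0.761
endloop
endfacet
facet normal 0.830 -0.106 0.548
outer loop
vertex 2.2 1.385 1.022
vertex 2.1 0.222 0.949
vertex 3.331 1.395 -0.688
endloop
endfacet
facet normal -0.806 0.327 0.494
outer loop
vertex -2.274 0.339 4.716
vertex -2.46 0.903 4.04
vertex -3.018 -0.609 4.13
endloop
endfacet
facet normal 0.207 -0.627 0.751
outer loop
vertex -1.6 -1.183 3.26
vertex -2.274 0.339 4.716
vertex -3.018 -0.609 4.13
endloop
endfacet
facet normal -0.805 0.327 0.495
outer loop
vertex -3.018 -0.609 4.13
vertex -2.46 0.903 4.04
vertex -3.204 -0.044 3.454
endloop
endfacet
facet normal -0.555 -0.707 -0.438
outer loop
vertex -3.204 -0.044 3.454
vertex -1.6 -1.183 3.26
vertex -3.018 -0.609 4.13
endloop
endfacet
facet normal 0.555 0.708 0.438
outer loop
vertex -2.274 0.339 4.716
vertex -1.042 0.329 3.17
vertex -2.46 0.903 4.04
endloop
endfacet
facet normal 0.207 -0.627 0.751
outer loop
vertex -0.856 -0.236 3.846
vertex -2.274 0.339 4.716
vertex -1.6 -1.183 3.26
endloop
endfacet
facet normal 0.555 0.707 0.438
outer loop
vertex -0.856 -0.236 3.846
vertex -1.042 0.329 3.17
vertex -2.274 0.339 4.716
endloop
endfacet
facet normal -0.207 0.627 -0.751
outer loop
vertex -2.46 0.903 4.04
vertex -1.042 0.329 3.17
vertex -3.204 -0.044 3.454
endloop
endfacet
facet normal -0.555 -0.707 -0.437
outer loop
vertex -1.786 -0.619 2.584
vertex -1.6 -1.183 3.26
vertex -3.204 -0.044 3.454
endloop
endfacet
facet normal -0.207 0.627 -0.751
outer loop
vertex -3.204 -0.044 3.454
vertex -1.042 0.329 3.17
vertex -1.786 -0.619 2.584
endloop
endfacet
facet normal 0.805 -0.327 -0.494
outer loop
vertex -1.786 -0.619 2.584
vertex -0.856 -0.236 3.846
vertex -1.6 -1.183 3.26
endloop
endfacet
facet normal 0.806 -0.326 -0.495
outer loop
vertex -1.042 0.329 3.17
vertex -0.856 -0.236 3.846
vertex -1.786 -0.619 2.584
endloop
endfacet

endsolid


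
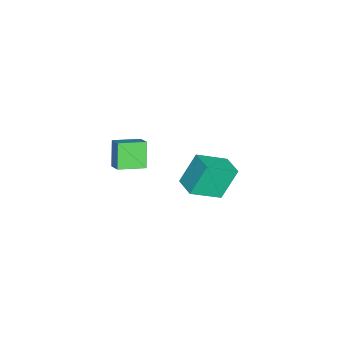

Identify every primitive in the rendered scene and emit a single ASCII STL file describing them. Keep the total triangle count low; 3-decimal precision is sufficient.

solid 
facet normal -0.577 -0.101 0.810
outer loop
vertex 3.433 -3.787 4.501
vertex 2.897 -2.72 4.252
vertex 2.882 -4.166 4.061
endloop
endfacet
facet normal 0.439 -0.875 0.204
outer loop
vertex 3.603 -4.04 3.048
vertex 3.433 -3.787 4.501
vertex 2.882 -4.166 4.061
endloop
endfacet
facet normal -0.577 -0.101 0.810
outer loop
vertex 2.882 -4.166 4.061
vertex 2.897 -2.72 4.252
vertex 2.346 -3.099 3.812
endloop
endfacet
facet normal -0.688 -0.474 -0.549
outer loop
vertex 2.346 -3.099 3.812
vertex 3.603 -4.04 3.048
vertex 2.882 -4.166 4.061
endloop
endfacet
facet normal 0.688 0.474 0.549
outer loop
vertex 3.433 -3.787 4.501
vertex 3.618 -2.594 3.239
vertex 2.897 -2.72 4.252
endloop
endfacet
facet normal 0.439 -0.875 0.204
outer loop
vertex 4.154 -3.661 3.488
vertex 3.433 -3.787 4.501
vertex 3.603 -4.04 3.048
endloop
endfacet
facet normal 0.688 0.474 0.549
outer loop
vertex 4.154 -3.661 3.488
vertex 3.618 -2.594 3.239
vertex 3.433 -3.787 4.501
endloop
endfacet
facet normal -0.439 0.875 -0.204
outer loop
vertex 2.897 -2.72 4.252
vertex 3.618 -2.594 3.239
vertex 2.346 -3.099 3.812
endloop
endfacet
facet normal -0.688 -0.474 -0.549
outer loop
vertex 3.067 -2.973 2.799
vertex 3.603 -4.04 3.048
vertex 2.346 -3.099 3.812
endloop
endfacet
facet normal -0.439 0.875 -0.204
outer loop
vertex 2.346 -3.099 3.812
vertex 3.618 -2.594 3.239
vertex 3.067 -2.973 2.799
endloop
endfacet
facet normal 0.577 0.101 -0.810
outer loop
vertex 3.067 -2.973 2.799
vertex 4.154 -3.661 3.488
vertex 3.603 -4.04 3.048
endloop
endfacet
facet normal 0.577 0.101 -0.810
outer loop
vertex 3.618 -2.594 3.239
vertex 4.154 -3.661 3.488
vertex 3.067 -2.973 2.799
endloop
endfacet
facet normal -0.460 0.718 -0.522
outer loop
vertex -1.588 -0.128 -1.102
vertex -0.739 0.497 -0.991
vertex -0.953 -0.742 -2.507
endloop
endfacet
facet normal -0.801 -0.590 -0.104
outer loop
vertex -0.161 -1.977 -1.609
vertex -1.588 -0.128 -1.102
vertex -0.953 -0.742 -2.507
endloop
endfacet
facet normal -0.460 0.718 -0.522
outer loop
vertex -0.953 -0.742 -2.507
vertex -0.739 0.497 -0.991
vertex -0.104 -0.117 -2.396
endloop
endfacet
facet normal 0.383 -0.370 -0.846
outer loop
vertex -0.104 -0.117 -2.396
vertex -0.161 -1.977 -1.609
vertex -0.953 -0.742 -2.507
endloop
endfacet
facet normal -0.383 0.370 0.846
outer loop
vertex -1.588 -0.128 -1.102
vertex 0.053 -0.738 -0.093
vertex -0.739 0.497 -0.991
endloop
endfacet
facet normal -0.801 -0.590 -0.104
outer loop
vertex -0.796 -1.363 -0.204
vertex -1.588 -0.128 -1.102
vertex -0.161 -1.977 -1.609
endloop
endfacet
facet normal -0.383 0.370 0.846
outer loop
vertex -0.796 -1.363 -0.204
vertex 0.053 -0.738 -0.093
vertex -1.588 -0.128 -1.102
endloop
endfacet
facet normal 0.801 0.590 0.104
outer loop
vertex -0.739 0.497 -0.991
vertex 0.053 -0.738 -0.093
vertex -0.104 -0.117 -2.396
endloop
endfacet
facet normal 0.383 -0.370 -0.846
outer loop
vertex 0.688 -1.352 -1.498
vertex -0.161 -1.977 -1.609
vertex -0.104 -0.117 -2.396
endloop
endfacet
facet normal 0.801 0.590 0.104
outer loop
vertex -0.104 -0.117 -2.396
vertex 0.053 -0.738 -0.093
vertex 0.688 -1.352 -1.498
endloop
endfacet
facet normal 0.460 -0.718 0.522
outer loop
vertex 0.688 -1.352 -1.498
vertex -0.796 -1.363 -0.204
vertex -0.161 -1.977 -1.609
endloop
endfacet
facet normal 0.460 -0.718 0.522
outer loop
vertex 0.053 -0.738 -0.093
vertex -0.796 -1.363 -0.204
vertex 0.688 -1.352 -1.498
endloop
endfacet

endsolid


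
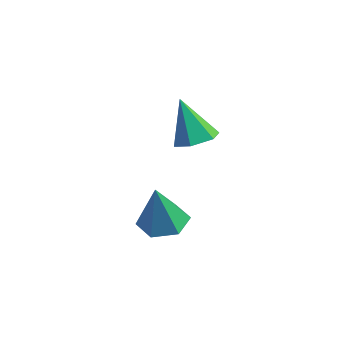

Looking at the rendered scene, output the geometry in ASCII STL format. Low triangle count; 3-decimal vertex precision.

solid 
facet normal -0.017 0.222 -0.975
outer loop
vertex 4.325 1.225 -2.496
vertex 3.292 1.49 -2.418
vertex 4.047 2.232 -2.262
endloop
endfacet
facet normal 0.895 0.149 0.421
outer loop
vertex 4.325 1.225 -2.496
vertex 4.047 2.232 -2.262
vertex 3.328 1.01 -0.302
endloop
endfacet
facet normal -0.017 0.222 -0.975
outer loop
vertex 4.047 2.232 -2.262
vertex 3.292 1.49 -2.418
vertex 3.014 2.497 -2.184
endloop
endfacet
facet normal 0.244 0.780 0.576
outer loop
vertex 4.047 2.232 -2.262
vertex 3.014 2.497 -2.184
vertex 3.328 1.01 -0.302
endloop
endfacet
facet normal -0.017 0.222 -0.975
outer loop
vertex 3.014 2.497 -2.184
vertex 3.292 1.49 -2.418
vertex 2.258 1.755 -2.34
endloop
endfacet
facet normal -0.645 0.544 0.537
outer loop
vertex 3.014 2.497 -2.184
vertex 2.258 1.755 -2.34
vertex 3.328 1.01 -0.302
endloop
endfacet
facet normal -0.017 0.221 -0.975
outer loop
vertex 2.258 1.755 -2.34
vertex 3.292 1.49 -2.418
vertex 2.536 0.749 -2.573
endloop
endfacet
facet normal -0.881 -0.323 0.345
outer loop
vertex 2.258 1.755 -2.34
vertex 2.536 0.749 -2.573
vertex 3.328 1.01 -0.302
endloop
endfacet
facet normal -0.017 0.221 -0.975
outer loop
vertex 2.536 0.749 -2.573
vertex 3.292 1.49 -2.418
vertex 3.57 0.484 -2.651
endloop
endfacet
facet normal -0.230 -0.954 0.190
outer loop
vertex 2.536 0.749 -2.573
vertex 3.57 0.484 -2.651
vertex 3.328 1.01 -0.302
endloop
endfacet
facet normal -0.017 0.221 -0.975
outer loop
vertex 3.57 0.484 -2.651
vertex 3.292 1.49 -2.418
vertex 4.325 1.225 -2.496
endloop
endfacet
facet normal 0.658 -0.718 0.228
outer loop
vertex 3.57 0.484 -2.651
vertex 4.325 1.225 -2.496
vertex 3.328 1.01 -0.302
endloop
endfacet
facet normal 0.458 -0.045 -0.888
outer loop
vertex 4.687 2.76 2.307
vertex 3.86 2.754 1.881
vertex 4.285 3.561 2.059
endloop
endfacet
facet normal 0.555 0.487 0.674
outer loop
vertex 4.687 2.76 2.307
vertex 4.285 3.561 2.059
vertex 2.92 2.846 3.699
endloop
endfacet
facet normal 0.459 -0.046 -0.887
outer loop
vertex 4.285 3.561 2.059
vertex 3.86 2.754 1.881
vertex 3.459 3.555 1.632
endloop
endfacet
facet normal -0.154 0.946 0.284
outer loop
vertex 4.285 3.561 2.059
vertex 3.459 3.555 1.632
vertex 2.92 2.846 3.699
endloop
endfacet
facet normal 0.459 -0.046 -0.887
outer loop
vertex 3.459 3.555 1.632
vertex 3.86 2.754 1.881
vertex 3.034 2.747 1.454
endloop
endfacet
facet normal -0.877 0.476 -0.066
outer loop
vertex 3.459 3.555 1.632
vertex 3.034 2.747 1.454
vertex 2.92 2.846 3.699
endloop
endfacet
facet normal 0.459 -0.044 -0.887
outer loop
vertex 3.034 2.747 1.454
vertex 3.86 2.754 1.881
vertex 3.436 1.946 1.702
endloop
endfacet
facet normal -0.890 -0.455 -0.025
outer loop
vertex 3.034 2.747 1.454
vertex 3.436 1.946 1.702
vertex 2.92 2.846 3.699
endloop
endfacet
facet normal 0.459 -0.044 -0.887
outer loop
vertex 3.436 1.946 1.702
vertex 3.86 2.754 1.881
vertex 4.262 1.952 2.129
endloop
endfacet
facet normal -0.182 -0.913 0.365
outer loop
vertex 3.436 1.946 1.702
vertex 4.262 1.952 2.129
vertex 2.92 2.846 3.699
endloop
endfacet
facet normal 0.458 -0.045 -0.888
outer loop
vertex 4.262 1.952 2.129
vertex 3.86 2.754 1.881
vertex 4.687 2.76 2.307
endloop
endfacet
facet normal 0.542 -0.442 0.715
outer loop
vertex 4.262 1.952 2.129
vertex 4.687 2.76 2.307
vertex 2.92 2.846 3.699
endloop
endfacet

endsolid


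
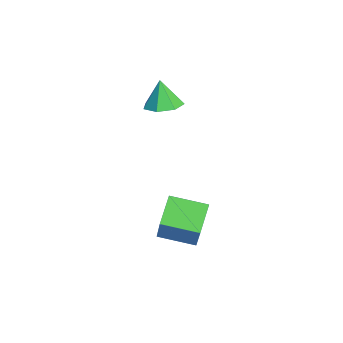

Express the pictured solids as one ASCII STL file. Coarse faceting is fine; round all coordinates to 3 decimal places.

solid 
facet normal 0.297 0.076 -0.952
outer loop
vertex -0.599 3.522 0.967
vertex -1.309 3.149 0.716
vertex -1.159 3.968 0.828
endloop
endfacet
facet normal 0.340 0.641 0.688
outer loop
vertex -0.599 3.522 0.967
vertex -1.159 3.968 0.828
vertex -1.691 3.051 1.944
endloop
endfacet
facet normal 0.296 0.076 -0.952
outer loop
vertex -1.159 3.968 0.828
vertex -1.309 3.149 0.716
vertex -1.832 3.797 0.605
endloop
endfacet
facet normal -0.362 0.797 0.482
outer loop
vertex -1.159 3.968 0.828
vertex -1.832 3.797 0.605
vertex -1.691 3.051 1.944
endloop
endfacet
facet normal 0.296 0.076 -0.952
outer loop
vertex -1.832 3.797 0.605
vertex -1.309 3.149 0.716
vertex -2.111 3.139 0.466
endloop
endfacet
facet normal -0.904 0.325 0.276
outer loop
vertex -1.832 3.797 0.605
vertex -2.111 3.139 0.466
vertex -1.691 3.051 1.944
endloop
endfacet
facet normal 0.296 0.077 -0.952
outer loop
vertex -2.111 3.139 0.466
vertex -1.309 3.149 0.716
vertex -1.786 2.488 0.514
endloop
endfacet
facet normal -0.878 -0.422 0.224
outer loop
vertex -2.111 3.139 0.466
vertex -1.786 2.488 0.514
vertex -1.691 3.051 1.944
endloop
endfacet
facet normal 0.297 0.077 -0.952
outer loop
vertex -1.786 2.488 0.514
vertex -1.309 3.149 0.716
vertex -1.102 2.335 0.715
endloop
endfacet
facet normal -0.304 -0.879 0.366
outer loop
vertex -1.786 2.488 0.514
vertex -1.102 2.335 0.715
vertex -1.691 3.051 1.944
endloop
endfacet
facet normal 0.296 0.076 -0.952
outer loop
vertex -1.102 2.335 0.715
vertex -1.309 3.149 0.716
vertex -0.574 2.796 0.916
endloop
endfacet
facet normal 0.388 -0.704 0.596
outer loop
vertex -1.102 2.335 0.715
vertex -0.574 2.796 0.916
vertex -1.691 3.051 1.944
endloop
endfacet
facet normal 0.296 0.077 -0.952
outer loop
vertex -0.574 2.796 0.916
vertex -1.309 3.149 0.716
vertex -0.599 3.522 0.967
endloop
endfacet
facet normal 0.673 -0.029 0.739
outer loop
vertex -0.574 2.796 0.916
vertex -0.599 3.522 0.967
vertex -1.691 3.051 1.944
endloop
endfacet
facet normal -0.518 -0.002 -0.856
outer loop
vertex 1.174 2.937 -3.636
vertex 1.647 4.427 -3.926
vertex 2.297 2.448 -4.314
endloop
endfacet
facet normal -0.298 -0.937 0.183
outer loop
vertex 3.373 2.453 -2.534
vertex 1.174 2.937 -3.636
vertex 2.297 2.448 -4.314
endloop
endfacet
facet normal -0.518 -0.002 -0.856
outer loop
vertex 2.297 2.448 -4.314
vertex 1.647 4.427 -3.926
vertex 2.77 3.938 -4.604
endloop
endfacet
facet normal 0.802 -0.349 -0.484
outer loop
vertex 2.77 3.938 -4.604
vertex 3.373 2.453 -2.534
vertex 2.297 2.448 -4.314
endloop
endfacet
facet normal -0.802 0.349 0.484
outer loop
vertex 1.174 2.937 -3.636
vertex 2.723 4.432 -2.146
vertex 1.647 4.427 -3.926
endloop
endfacet
facet normal -0.298 -0.937 0.183
outer loop
vertex 2.25 2.942 -1.856
vertex 1.174 2.937 -3.636
vertex 3.373 2.453 -2.534
endloop
endfacet
facet normal -0.802 0.349 0.484
outer loop
vertex 2.25 2.942 -1.856
vertex 2.723 4.432 -2.146
vertex 1.174 2.937 -3.636
endloop
endfacet
facet normal 0.298 0.937 -0.183
outer loop
vertex 1.647 4.427 -3.926
vertex 2.723 4.432 -2.146
vertex 2.77 3.938 -4.604
endloop
endfacet
facet normal 0.802 -0.349 -0.484
outer loop
vertex 3.846 3.943 -2.824
vertex 3.373 2.453 -2.534
vertex 2.77 3.938 -4.604
endloop
endfacet
facet normal 0.298 0.937 -0.183
outer loop
vertex 2.77 3.938 -4.604
vertex 2.723 4.432 -2.146
vertex 3.846 3.943 -2.824
endloop
endfacet
facet normal 0.518 0.002 0.856
outer loop
vertex 3.846 3.943 -2.824
vertex 2.25 2.942 -1.856
vertex 3.373 2.453 -2.534
endloop
endfacet
facet normal 0.518 0.002 0.856
outer loop
vertex 2.723 4.432 -2.146
vertex 2.25 2.942 -1.856
vertex 3.846 3.943 -2.824
endloop
endfacet

endsolid


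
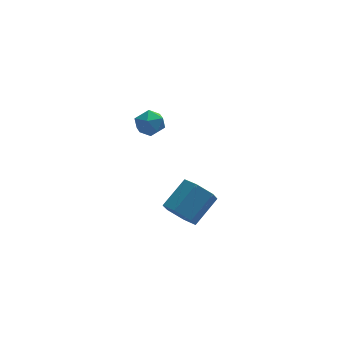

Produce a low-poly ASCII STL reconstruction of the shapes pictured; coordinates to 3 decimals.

solid 
facet normal -0.651 -0.494 -0.576
outer loop
vertex 2.716 -3.45 -3.142
vertex 2.443 -3.915 -2.434
vertex 2.044 -3.147 -2.642
endloop
endfacet
facet normal -0.082 0.800 -0.594
outer loop
vertex 2.716 -3.45 -3.142
vertex 2.044 -3.147 -2.642
vertex 3.81 -2.62 -2.175
endloop
endfacet
facet normal -0.082 0.800 -0.594
outer loop
vertex 3.81 -2.62 -2.175
vertex 2.044 -3.147 -2.642
vertex 3.139 -2.317 -1.675
endloop
endfacet
facet normal 0.652 0.494 0.575
outer loop
vertex 3.81 -2.62 -2.175
vertex 3.139 -2.317 -1.675
vertex 3.537 -3.085 -1.466
endloop
endfacet
facet normal -0.651 -0.494 -0.576
outer loop
vertex 2.044 -3.147 -2.642
vertex 2.443 -3.915 -2.434
vertex 1.771 -3.612 -1.934
endloop
endfacet
facet normal -0.694 0.695 0.189
outer loop
vertex 2.044 -3.147 -2.642
vertex 1.771 -3.612 -1.934
vertex 3.139 -2.317 -1.675
endloop
endfacet
facet normal -0.694 0.695 0.189
outer loop
vertex 3.139 -2.317 -1.675
vertex 1.771 -3.612 -1.934
vertex 2.866 -2.782 -0.967
endloop
endfacet
facet normal 0.651 0.494 0.576
outer loop
vertex 3.139 -2.317 -1.675
vertex 2.866 -2.782 -0.967
vertex 3.537 -3.085 -1.466
endloop
endfacet
facet normal -0.651 -0.495 -0.575
outer loop
vertex 1.771 -3.612 -1.934
vertex 2.443 -3.915 -2.434
vertex 2.17 -4.38 -1.725
endloop
endfacet
facet normal -0.612 -0.105 0.784
outer loop
vertex 1.771 -3.612 -1.934
vertex 2.17 -4.38 -1.725
vertex 2.866 -2.782 -0.967
endloop
endfacet
facet normal -0.613 -0.105 0.783
outer loop
vertex 2.866 -2.782 -0.967
vertex 2.17 -4.38 -1.725
vertex 3.264 -3.55 -0.758
endloop
endfacet
facet normal 0.651 0.494 0.576
outer loop
vertex 2.866 -2.782 -0.967
vertex 3.264 -3.55 -0.758
vertex 3.537 -3.085 -1.466
endloop
endfacet
facet normal -0.652 -0.494 -0.575
outer loop
vertex 2.17 -4.38 -1.725
vertex 2.443 -3.915 -2.434
vertex 2.841 -4.683 -2.225
endloop
endfacet
facet normal 0.082 -0.800 0.594
outer loop
vertex 2.17 -4.38 -1.725
vertex 2.841 -4.683 -2.225
vertex 3.264 -3.55 -0.758
endloop
endfacet
facet normal 0.082 -0.800 0.594
outer loop
vertex 3.264 -3.55 -0.758
vertex 2.841 -4.683 -2.225
vertex 3.936 -3.853 -1.258
endloop
endfacet
facet normal 0.651 0.494 0.576
outer loop
vertex 3.264 -3.55 -0.758
vertex 3.936 -3.853 -1.258
vertex 3.537 -3.085 -1.466
endloop
endfacet
facet normal -0.651 -0.494 -0.576
outer loop
vertex 2.841 -4.683 -2.225
vertex 2.443 -3.915 -2.434
vertex 3.114 -4.218 -2.933
endloop
endfacet
facet normal 0.694 -0.695 -0.189
outer loop
vertex 2.841 -4.683 -2.225
vertex 3.114 -4.218 -2.933
vertex 3.936 -3.853 -1.258
endloop
endfacet
facet normal 0.694 -0.695 -0.189
outer loop
vertex 3.936 -3.853 -1.258
vertex 3.114 -4.218 -2.933
vertex 4.209 -3.388 -1.966
endloop
endfacet
facet normal 0.651 0.494 0.576
outer loop
vertex 3.936 -3.853 -1.258
vertex 4.209 -3.388 -1.966
vertex 3.537 -3.085 -1.466
endloop
endfacet
facet normal -0.651 -0.494 -0.576
outer loop
vertex 3.114 -4.218 -2.933
vertex 2.443 -3.915 -2.434
vertex 2.716 -3.45 -3.142
endloop
endfacet
facet normal 0.613 0.104 -0.783
outer loop
vertex 3.114 -4.218 -2.933
vertex 2.716 -3.45 -3.142
vertex 4.209 -3.388 -1.966
endloop
endfacet
facet normal 0.613 0.105 -0.783
outer loop
vertex 4.209 -3.388 -1.966
vertex 2.716 -3.45 -3.142
vertex 3.81 -2.62 -2.175
endloop
endfacet
facet normal 0.651 0.495 0.575
outer loop
vertex 4.209 -3.388 -1.966
vertex 3.81 -2.62 -2.175
vertex 3.537 -3.085 -1.466
endloop
endfacet
facet normal -0.980 -0.095 -0.175
outer loop
vertex 1.471 2.328 -1.08
vertex 1.501 1.558 -0.831
vertex 1.349 2.15 -0.299
endloop
endfacet
facet normal -0.817 0.576 0.004
outer loop
vertex 1.471 2.328 -1.08
vertex 1.349 2.15 -0.299
vertex 1.8 2.791 -0.503
endloop
endfacet
facet normal -0.337 0.819 -0.465
outer loop
vertex 1.471 2.328 -1.08
vertex 1.8 2.791 -0.503
vertex 2.231 2.595 -1.16
endloop
endfacet
facet normal -0.203 0.298 -0.933
outer loop
vertex 1.471 2.328 -1.08
vertex 2.231 2.595 -1.16
vertex 2.046 1.833 -1.363
endloop
endfacet
facet normal -0.601 -0.267 -0.753
outer loop
vertex 1.471 2.328 -1.08
vertex 2.046 1.833 -1.363
vertex 1.501 1.558 -0.831
endloop
endfacet
facet normal -0.510 0.565 0.648
outer loop
vertex 1.8 2.791 -0.503
vertex 1.349 2.15 -0.299
vertex 2.034 2.307 0.103
endloop
endfacet
facet normal -0.774 -0.521 0.359
outer loop
vertex 1.349 2.15 -0.299
vertex 1.501 1.558 -0.831
vertex 1.849 1.545 -0.1
endloop
endfacet
facet normal -0.160 -0.801 -0.578
outer loop
vertex 1.501 1.558 -0.831
vertex 2.046 1.833 -1.363
vertex 2.28 1.349 -0.757
endloop
endfacet
facet normal 0.483 0.114 -0.868
outer loop
vertex 2.046 1.833 -1.363
vertex 2.231 2.595 -1.16
vertex 2.731 1.99 -0.961
endloop
endfacet
facet normal 0.267 0.957 -0.110
outer loop
vertex 2.231 2.595 -1.16
vertex 1.8 2.791 -0.503
vertex 2.579 2.582 -0.429
endloop
endfacet
facet normal 0.203 -0.298 0.933
outer loop
vertex 2.609 1.812 -0.18
vertex 2.034 2.307 0.103
vertex 1.849 1.545 -0.1
endloop
endfacet
facet normal 0.337 -0.819 0.465
outer loop
vertex 2.609 1.812 -0.18
vertex 1.849 1.545 -0.1
vertex 2.28 1.349 -0.757
endloop
endfacet
facet normal 0.817 -0.576 -0.004
outer loop
vertex 2.609 1.812 -0.18
vertex 2.28 1.349 -0.757
vertex 2.731 1.99 -0.961
endloop
endfacet
facet normal 0.980 0.095 0.175
outer loop
vertex 2.609 1.812 -0.18
vertex 2.731 1.99 -0.961
vertex 2.579 2.582 -0.429
endloop
endfacet
facet normal 0.601 0.267 0.753
outer loop
vertex 2.609 1.812 -0.18
vertex 2.579 2.582 -0.429
vertex 2.034 2.307 0.103
endloop
endfacet
facet normal -0.483 -0.114 0.868
outer loop
vertex 1.849 1.545 -0.1
vertex 2.034 2.307 0.103
vertex 1.349 2.15 -0.299
endloop
endfacet
facet normal -0.267 -0.957 0.110
outer loop
vertex 2.28 1.349 -0.757
vertex 1.849 1.545 -0.1
vertex 1.501 1.558 -0.831
endloop
endfacet
facet normal 0.510 -0.565 -0.648
outer loop
vertex 2.731 1.99 -0.961
vertex 2.28 1.349 -0.757
vertex 2.046 1.833 -1.363
endloop
endfacet
facet normal 0.774 0.521 -0.359
outer loop
vertex 2.579 2.582 -0.429
vertex 2.731 1.99 -0.961
vertex 2.231 2.595 -1.16
endloop
endfacet
facet normal 0.160 0.801 0.578
outer loop
vertex 2.034 2.307 0.103
vertex 2.579 2.582 -0.429
vertex 1.8 2.791 -0.503
endloop
endfacet

endsolid


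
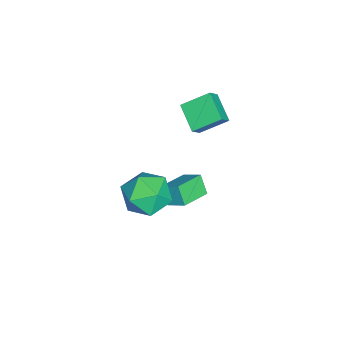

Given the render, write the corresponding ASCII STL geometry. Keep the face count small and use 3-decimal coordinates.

solid 
facet normal -0.567 0.823 0.037
outer loop
vertex 1.542 -1.046 0.081
vertex 0.568 -1.706 -0.151
vertex 0.911 -1.521 0.983
endloop
endfacet
facet normal 0.001 0.884 0.467
outer loop
vertex 1.542 -1.046 0.081
vertex 0.911 -1.521 0.983
vertex 2.109 -1.539 1.014
endloop
endfacet
facet normal 0.588 0.806 0.068
outer loop
vertex 1.542 -1.046 0.081
vertex 2.109 -1.539 1.014
vertex 2.506 -1.734 -0.1
endloop
endfacet
facet normal 0.383 0.697 -0.606
outer loop
vertex 1.542 -1.046 0.081
vertex 2.506 -1.734 -0.1
vertex 1.554 -1.837 -0.82
endloop
endfacet
facet normal -0.330 0.707 -0.625
outer loop
vertex 1.542 -1.046 0.081
vertex 1.554 -1.837 -0.82
vertex 0.568 -1.706 -0.151
endloop
endfacet
facet normal -0.019 0.349 0.937
outer loop
vertex 2.109 -1.539 1.014
vertex 0.911 -1.521 0.983
vertex 1.486 -2.503 1.36
endloop
endfacet
facet normal -0.938 0.249 0.243
outer loop
vertex 0.911 -1.521 0.983
vertex 0.568 -1.706 -0.151
vertex 0.534 -2.606 0.64
endloop
endfacet
facet normal -0.555 0.061 -0.830
outer loop
vertex 0.568 -1.706 -0.151
vertex 1.554 -1.837 -0.82
vertex 0.931 -2.801 -0.474
endloop
endfacet
facet normal 0.600 0.044 -0.799
outer loop
vertex 1.554 -1.837 -0.82
vertex 2.506 -1.734 -0.1
vertex 2.129 -2.819 -0.443
endloop
endfacet
facet normal 0.930 0.222 0.293
outer loop
vertex 2.506 -1.734 -0.1
vertex 2.109 -1.539 1.014
vertex 2.472 -2.634 0.691
endloop
endfacet
facet normal -0.383 -0.697 0.606
outer loop
vertex 1.498 -3.294 0.459
vertex 1.486 -2.503 1.36
vertex 0.534 -2.606 0.64
endloop
endfacet
facet normal -0.588 -0.806 -0.068
outer loop
vertex 1.498 -3.294 0.459
vertex 0.534 -2.606 0.64
vertex 0.931 -2.801 -0.474
endloop
endfacet
facet normal -0.001 -0.884 -0.467
outer loop
vertex 1.498 -3.294 0.459
vertex 0.931 -2.801 -0.474
vertex 2.129 -2.819 -0.443
endloop
endfacet
facet normal 0.567 -0.823 -0.037
outer loop
vertex 1.498 -3.294 0.459
vertex 2.129 -2.819 -0.443
vertex 2.472 -2.634 0.691
endloop
endfacet
facet normal 0.330 -0.707 0.625
outer loop
vertex 1.498 -3.294 0.459
vertex 2.472 -2.634 0.691
vertex 1.486 -2.503 1.36
endloop
endfacet
facet normal -0.600 -0.044 0.799
outer loop
vertex 0.534 -2.606 0.64
vertex 1.486 -2.503 1.36
vertex 0.911 -1.521 0.983
endloop
endfacet
facet normal -0.930 -0.222 -0.293
outer loop
vertex 0.931 -2.801 -0.474
vertex 0.534 -2.606 0.64
vertex 0.568 -1.706 -0.151
endloop
endfacet
facet normal 0.019 -0.349 -0.937
outer loop
vertex 2.129 -2.819 -0.443
vertex 0.931 -2.801 -0.474
vertex 1.554 -1.837 -0.82
endloop
endfacet
facet normal 0.938 -0.249 -0.243
outer loop
vertex 2.472 -2.634 0.691
vertex 2.129 -2.819 -0.443
vertex 2.506 -1.734 -0.1
endloop
endfacet
facet normal 0.555 -0.061 0.830
outer loop
vertex 1.486 -2.503 1.36
vertex 2.472 -2.634 0.691
vertex 2.109 -1.539 1.014
endloop
endfacet
facet normal -0.855 0.470 -0.217
outer loop
vertex -1.748 -0.63 -1.512
vertex -1.316 -0.229 -2.345
vertex -2.061 -1.459 -2.075
endloop
endfacet
facet normal -0.424 -0.394 0.815
outer loop
vertex -0.804 -2.151 -1.755
vertex -1.748 -0.63 -1.512
vertex -2.061 -1.459 -2.075
endloop
endfacet
facet normal -0.855 0.470 -0.217
outer loop
vertex -2.061 -1.459 -2.075
vertex -1.316 -0.229 -2.345
vertex -1.629 -1.058 -2.907
endloop
endfacet
facet normal -0.298 -0.790 -0.536
outer loop
vertex -1.629 -1.058 -2.907
vertex -0.804 -2.151 -1.755
vertex -2.061 -1.459 -2.075
endloop
endfacet
facet normal 0.299 0.790 0.535
outer loop
vertex -1.748 -0.63 -1.512
vertex -0.059 -0.921 -2.025
vertex -1.316 -0.229 -2.345
endloop
endfacet
facet normal -0.424 -0.393 0.816
outer loop
vertex -0.491 -1.322 -1.193
vertex -1.748 -0.63 -1.512
vertex -0.804 -2.151 -1.755
endloop
endfacet
facet normal 0.299 0.790 0.536
outer loop
vertex -0.491 -1.322 -1.193
vertex -0.059 -0.921 -2.025
vertex -1.748 -0.63 -1.512
endloop
endfacet
facet normal 0.424 0.393 -0.816
outer loop
vertex -1.316 -0.229 -2.345
vertex -0.059 -0.921 -2.025
vertex -1.629 -1.058 -2.907
endloop
endfacet
facet normal -0.299 -0.790 -0.535
outer loop
vertex -0.372 -1.75 -2.588
vertex -0.804 -2.151 -1.755
vertex -1.629 -1.058 -2.907
endloop
endfacet
facet normal 0.424 0.394 -0.816
outer loop
vertex -1.629 -1.058 -2.907
vertex -0.059 -0.921 -2.025
vertex -0.372 -1.75 -2.588
endloop
endfacet
facet normal 0.855 -0.470 0.217
outer loop
vertex -0.372 -1.75 -2.588
vertex -0.491 -1.322 -1.193
vertex -0.804 -2.151 -1.755
endloop
endfacet
facet normal 0.855 -0.470 0.217
outer loop
vertex -0.059 -0.921 -2.025
vertex -0.491 -1.322 -1.193
vertex -0.372 -1.75 -2.588
endloop
endfacet
facet normal -0.718 -0.531 0.451
outer loop
vertex -4.134 -0.808 2.025
vertex -4.662 -0.595 1.435
vertex -3.734 -2.026 1.227
endloop
endfacet
facet normal 0.644 -0.260 0.720
outer loop
vertex -2.678 -1.245 0.565
vertex -4.134 -0.808 2.025
vertex -3.734 -2.026 1.227
endloop
endfacet
facet normal -0.718 -0.531 0.450
outer loop
vertex -3.734 -2.026 1.227
vertex -4.662 -0.595 1.435
vertex -4.262 -1.812 0.637
endloop
endfacet
facet normal 0.265 -0.806 -0.529
outer loop
vertex -4.262 -1.812 0.637
vertex -2.678 -1.245 0.565
vertex -3.734 -2.026 1.227
endloop
endfacet
facet normal -0.265 0.806 0.528
outer loop
vertex -4.134 -0.808 2.025
vertex -3.606 0.186 0.773
vertex -4.662 -0.595 1.435
endloop
endfacet
facet normal 0.644 -0.260 0.720
outer loop
vertex -3.078 -0.028 1.363
vertex -4.134 -0.808 2.025
vertex -2.678 -1.245 0.565
endloop
endfacet
facet normal -0.264 0.807 0.529
outer loop
vertex -3.078 -0.028 1.363
vertex -3.606 0.186 0.773
vertex -4.134 -0.808 2.025
endloop
endfacet
facet normal -0.644 0.260 -0.720
outer loop
vertex -4.662 -0.595 1.435
vertex -3.606 0.186 0.773
vertex -4.262 -1.812 0.637
endloop
endfacet
facet normal 0.265 -0.807 -0.528
outer loop
vertex -3.206 -1.032 -0.025
vertex -2.678 -1.245 0.565
vertex -4.262 -1.812 0.637
endloop
endfacet
facet normal -0.644 0.260 -0.720
outer loop
vertex -4.262 -1.812 0.637
vertex -3.606 0.186 0.773
vertex -3.206 -1.032 -0.025
endloop
endfacet
facet normal 0.718 0.531 -0.450
outer loop
vertex -3.206 -1.032 -0.025
vertex -3.078 -0.028 1.363
vertex -2.678 -1.245 0.565
endloop
endfacet
facet normal 0.718 0.531 -0.450
outer loop
vertex -3.606 0.186 0.773
vertex -3.078 -0.028 1.363
vertex -3.206 -1.032 -0.025
endloop
endfacet

endsolid


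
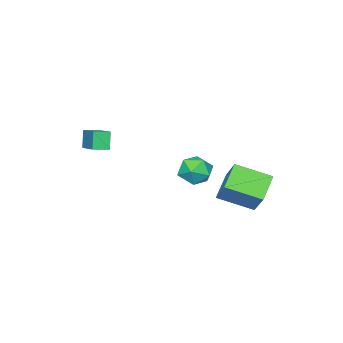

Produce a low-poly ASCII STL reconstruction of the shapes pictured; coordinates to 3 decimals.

solid 
facet normal -0.502 0.787 -0.359
outer loop
vertex -3.274 2.935 -2.237
vertex -1.939 3.354 -3.184
vertex -3.915 1.907 -3.595
endloop
endfacet
facet normal -0.790 -0.248 0.561
outer loop
vertex -2.881 0.286 -2.856
vertex -3.274 2.935 -2.237
vertex -3.915 1.907 -3.595
endloop
endfacet
facet normal -0.502 0.787 -0.358
outer loop
vertex -3.915 1.907 -3.595
vertex -1.939 3.354 -3.184
vertex -2.58 2.327 -4.542
endloop
endfacet
facet normal -0.352 -0.565 -0.746
outer loop
vertex -2.58 2.327 -4.542
vertex -2.881 0.286 -2.856
vertex -3.915 1.907 -3.595
endloop
endfacet
facet normal 0.352 0.565 0.746
outer loop
vertex -3.274 2.935 -2.237
vertex -0.905 1.733 -2.445
vertex -1.939 3.354 -3.184
endloop
endfacet
facet normal -0.790 -0.248 0.561
outer loop
vertex -2.24 1.313 -1.498
vertex -3.274 2.935 -2.237
vertex -2.881 0.286 -2.856
endloop
endfacet
facet normal 0.352 0.565 0.747
outer loop
vertex -2.24 1.313 -1.498
vertex -0.905 1.733 -2.445
vertex -3.274 2.935 -2.237
endloop
endfacet
facet normal 0.790 0.248 -0.561
outer loop
vertex -1.939 3.354 -3.184
vertex -0.905 1.733 -2.445
vertex -2.58 2.327 -4.542
endloop
endfacet
facet normal -0.352 -0.565 -0.746
outer loop
vertex -1.546 0.705 -3.803
vertex -2.881 0.286 -2.856
vertex -2.58 2.327 -4.542
endloop
endfacet
facet normal 0.790 0.248 -0.561
outer loop
vertex -2.58 2.327 -4.542
vertex -0.905 1.733 -2.445
vertex -1.546 0.705 -3.803
endloop
endfacet
facet normal 0.502 -0.787 0.359
outer loop
vertex -1.546 0.705 -3.803
vertex -2.24 1.313 -1.498
vertex -2.881 0.286 -2.856
endloop
endfacet
facet normal 0.502 -0.787 0.359
outer loop
vertex -0.905 1.733 -2.445
vertex -2.24 1.313 -1.498
vertex -1.546 0.705 -3.803
endloop
endfacet
facet normal -0.501 -0.776 -0.383
outer loop
vertex 1.975 -4.919 0.508
vertex 1.287 -4.417 0.392
vertex 2.34 -4.654 -0.506
endloop
endfacet
facet normal 0.800 -0.584 0.135
outer loop
vertex 3.433 -2.963 0.328
vertex 1.975 -4.919 0.508
vertex 2.34 -4.654 -0.506
endloop
endfacet
facet normal -0.501 -0.776 -0.383
outer loop
vertex 2.34 -4.654 -0.506
vertex 1.287 -4.417 0.392
vertex 1.652 -4.152 -0.623
endloop
endfacet
facet normal 0.329 0.238 -0.914
outer loop
vertex 1.652 -4.152 -0.623
vertex 3.433 -2.963 0.328
vertex 2.34 -4.654 -0.506
endloop
endfacet
facet normal -0.328 -0.239 0.914
outer loop
vertex 1.975 -4.919 0.508
vertex 2.38 -2.726 1.226
vertex 1.287 -4.417 0.392
endloop
endfacet
facet normal 0.800 -0.584 0.135
outer loop
vertex 3.068 -3.228 1.343
vertex 1.975 -4.919 0.508
vertex 3.433 -2.963 0.328
endloop
endfacet
facet normal -0.329 -0.238 0.914
outer loop
vertex 3.068 -3.228 1.343
vertex 2.38 -2.726 1.226
vertex 1.975 -4.919 0.508
endloop
endfacet
facet normal -0.800 0.584 -0.135
outer loop
vertex 1.287 -4.417 0.392
vertex 2.38 -2.726 1.226
vertex 1.652 -4.152 -0.623
endloop
endfacet
facet normal 0.328 0.239 -0.914
outer loop
vertex 2.745 -2.461 0.212
vertex 3.433 -2.963 0.328
vertex 1.652 -4.152 -0.623
endloop
endfacet
facet normal -0.800 0.584 -0.135
outer loop
vertex 1.652 -4.152 -0.623
vertex 2.38 -2.726 1.226
vertex 2.745 -2.461 0.212
endloop
endfacet
facet normal 0.502 0.776 0.383
outer loop
vertex 2.745 -2.461 0.212
vertex 3.068 -3.228 1.343
vertex 3.433 -2.963 0.328
endloop
endfacet
facet normal 0.501 0.776 0.383
outer loop
vertex 2.38 -2.726 1.226
vertex 3.068 -3.228 1.343
vertex 2.745 -2.461 0.212
endloop
endfacet
facet normal 0.343 0.789 0.510
outer loop
vertex -0.497 1.138 -1.673
vertex -0.623 0.64 -0.817
vertex 0.246 0.579 -1.307
endloop
endfacet
facet normal 0.638 0.757 -0.139
outer loop
vertex -0.497 1.138 -1.673
vertex 0.246 0.579 -1.307
vertex 0.047 0.567 -2.286
endloop
endfacet
facet normal 0.112 0.775 -0.622
outer loop
vertex -0.497 1.138 -1.673
vertex 0.047 0.567 -2.286
vertex -0.944 0.619 -2.4
endloop
endfacet
facet normal -0.506 0.818 -0.273
outer loop
vertex -0.497 1.138 -1.673
vertex -0.944 0.619 -2.4
vertex -1.358 0.665 -1.493
endloop
endfacet
facet normal -0.365 0.827 0.427
outer loop
vertex -0.497 1.138 -1.673
vertex -1.358 0.665 -1.493
vertex -0.623 0.64 -0.817
endloop
endfacet
facet normal 0.972 0.129 -0.199
outer loop
vertex 0.047 0.567 -2.286
vertex 0.246 0.579 -1.307
vertex 0.258 -0.285 -1.807
endloop
endfacet
facet normal 0.493 0.181 0.851
outer loop
vertex 0.246 0.579 -1.307
vertex -0.623 0.64 -0.817
vertex -0.156 -0.239 -0.9
endloop
endfacet
facet normal -0.652 0.242 0.718
outer loop
vertex -0.623 0.64 -0.817
vertex -1.358 0.665 -1.493
vertex -1.147 -0.187 -1.014
endloop
endfacet
facet normal -0.882 0.227 -0.414
outer loop
vertex -1.358 0.665 -1.493
vertex -0.944 0.619 -2.4
vertex -1.346 -0.199 -1.993
endloop
endfacet
facet normal 0.121 0.157 -0.980
outer loop
vertex -0.944 0.619 -2.4
vertex 0.047 0.567 -2.286
vertex -0.477 -0.26 -2.483
endloop
endfacet
facet normal 0.506 -0.818 0.273
outer loop
vertex -0.603 -0.758 -1.627
vertex 0.258 -0.285 -1.807
vertex -0.156 -0.239 -0.9
endloop
endfacet
facet normal -0.112 -0.775 0.622
outer loop
vertex -0.603 -0.758 -1.627
vertex -0.156 -0.239 -0.9
vertex -1.147 -0.187 -1.014
endloop
endfacet
facet normal -0.638 -0.757 0.139
outer loop
vertex -0.603 -0.758 -1.627
vertex -1.147 -0.187 -1.014
vertex -1.346 -0.199 -1.993
endloop
endfacet
facet normal -0.343 -0.789 -0.510
outer loop
vertex -0.603 -0.758 -1.627
vertex -1.346 -0.199 -1.993
vertex -0.477 -0.26 -2.483
endloop
endfacet
facet normal 0.365 -0.827 -0.427
outer loop
vertex -0.603 -0.758 -1.627
vertex -0.477 -0.26 -2.483
vertex 0.258 -0.285 -1.807
endloop
endfacet
facet normal 0.882 -0.227 0.414
outer loop
vertex -0.156 -0.239 -0.9
vertex 0.258 -0.285 -1.807
vertex 0.246 0.579 -1.307
endloop
endfacet
facet normal -0.121 -0.157 0.980
outer loop
vertex -1.147 -0.187 -1.014
vertex -0.156 -0.239 -0.9
vertex -0.623 0.64 -0.817
endloop
endfacet
facet normal -0.972 -0.129 0.199
outer loop
vertex -1.346 -0.199 -1.993
vertex -1.147 -0.187 -1.014
vertex -1.358 0.665 -1.493
endloop
endfacet
facet normal -0.493 -0.181 -0.851
outer loop
vertex -0.477 -0.26 -2.483
vertex -1.346 -0.199 -1.993
vertex -0.944 0.619 -2.4
endloop
endfacet
facet normal 0.652 -0.242 -0.718
outer loop
vertex 0.258 -0.285 -1.807
vertex -0.477 -0.26 -2.483
vertex 0.047 0.567 -2.286
endloop
endfacet

endsolid


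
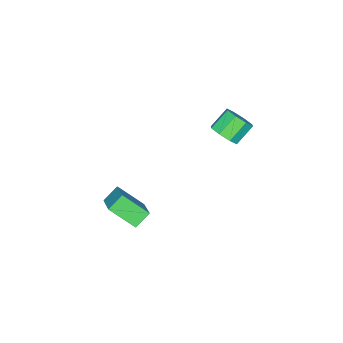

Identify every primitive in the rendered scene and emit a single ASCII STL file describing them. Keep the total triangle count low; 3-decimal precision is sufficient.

solid 
facet normal -0.600 -0.622 -0.503
outer loop
vertex 2.383 -1.936 -0.499
vertex 1.57 -1.674 0.146
vertex 1.933 -0.605 -1.608
endloop
endfacet
facet normal 0.760 -0.245 -0.602
outer loop
vertex 3.03 0.534 -0.686
vertex 2.383 -1.936 -0.499
vertex 1.933 -0.605 -1.608
endloop
endfacet
facet normal -0.600 -0.622 -0.503
outer loop
vertex 1.933 -0.605 -1.608
vertex 1.57 -1.674 0.146
vertex 1.12 -0.343 -0.963
endloop
endfacet
facet normal -0.252 0.744 -0.619
outer loop
vertex 1.12 -0.343 -0.963
vertex 3.03 0.534 -0.686
vertex 1.933 -0.605 -1.608
endloop
endfacet
facet normal 0.252 -0.744 0.619
outer loop
vertex 2.383 -1.936 -0.499
vertex 2.667 -0.535 1.068
vertex 1.57 -1.674 0.146
endloop
endfacet
facet normal 0.760 -0.245 -0.602
outer loop
vertex 3.48 -0.797 0.423
vertex 2.383 -1.936 -0.499
vertex 3.03 0.534 -0.686
endloop
endfacet
facet normal 0.252 -0.744 0.619
outer loop
vertex 3.48 -0.797 0.423
vertex 2.667 -0.535 1.068
vertex 2.383 -1.936 -0.499
endloop
endfacet
facet normal -0.760 0.245 0.602
outer loop
vertex 1.57 -1.674 0.146
vertex 2.667 -0.535 1.068
vertex 1.12 -0.343 -0.963
endloop
endfacet
facet normal -0.252 0.744 -0.619
outer loop
vertex 2.217 0.796 -0.041
vertex 3.03 0.534 -0.686
vertex 1.12 -0.343 -0.963
endloop
endfacet
facet normal -0.760 0.245 0.602
outer loop
vertex 1.12 -0.343 -0.963
vertex 2.667 -0.535 1.068
vertex 2.217 0.796 -0.041
endloop
endfacet
facet normal 0.600 0.622 0.503
outer loop
vertex 2.217 0.796 -0.041
vertex 3.48 -0.797 0.423
vertex 3.03 0.534 -0.686
endloop
endfacet
facet normal 0.600 0.622 0.503
outer loop
vertex 2.667 -0.535 1.068
vertex 3.48 -0.797 0.423
vertex 2.217 0.796 -0.041
endloop
endfacet
facet normal 0.736 -0.220 -0.640
outer loop
vertex -2.805 1.525 2.781
vertex -3.389 1.42 2.145
vertex -2.925 2.09 2.449
endloop
endfacet
facet normal 0.652 0.482 0.585
outer loop
vertex -2.805 1.525 2.781
vertex -2.925 2.09 2.449
vertex -3.807 1.826 3.651
endloop
endfacet
facet normal 0.652 0.483 0.585
outer loop
vertex -3.807 1.826 3.651
vertex -2.925 2.09 2.449
vertex -3.926 2.39 3.318
endloop
endfacet
facet normal -0.736 0.222 0.639
outer loop
vertex -3.807 1.826 3.651
vertex -3.926 2.39 3.318
vertex -4.391 1.72 3.015
endloop
endfacet
facet normal 0.737 -0.221 -0.638
outer loop
vertex -2.925 2.09 2.449
vertex -3.389 1.42 2.145
vertex -3.316 2.262 1.938
endloop
endfacet
facet normal 0.334 0.940 0.061
outer loop
vertex -2.925 2.09 2.449
vertex -3.316 2.262 1.938
vertex -3.926 2.39 3.318
endloop
endfacet
facet normal 0.334 0.941 0.060
outer loop
vertex -3.926 2.39 3.318
vertex -3.316 2.262 1.938
vertex -4.318 2.562 2.808
endloop
endfacet
facet normal -0.736 0.221 0.640
outer loop
vertex -3.926 2.39 3.318
vertex -4.318 2.562 2.808
vertex -4.391 1.72 3.015
endloop
endfacet
facet normal 0.736 -0.221 -0.640
outer loop
vertex -3.316 2.262 1.938
vertex -3.389 1.42 2.145
vertex -3.751 1.94 1.549
endloop
endfacet
facet normal -0.180 0.847 -0.500
outer loop
vertex -3.316 2.262 1.938
vertex -3.751 1.94 1.549
vertex -4.318 2.562 2.808
endloop
endfacet
facet normal -0.179 0.848 -0.499
outer loop
vertex -4.318 2.562 2.808
vertex -3.751 1.94 1.549
vertex -4.752 2.241 2.419
endloop
endfacet
facet normal -0.736 0.221 0.639
outer loop
vertex -4.318 2.562 2.808
vertex -4.752 2.241 2.419
vertex -4.391 1.72 3.015
endloop
endfacet
facet normal 0.736 -0.220 -0.640
outer loop
vertex -3.751 1.94 1.549
vertex -3.389 1.42 2.145
vertex -3.973 1.314 1.509
endloop
endfacet
facet normal -0.589 0.258 -0.766
outer loop
vertex -3.751 1.94 1.549
vertex -3.973 1.314 1.509
vertex -4.752 2.241 2.419
endloop
endfacet
facet normal -0.588 0.258 -0.767
outer loop
vertex -4.752 2.241 2.419
vertex -3.973 1.314 1.509
vertex -4.975 1.615 2.379
endloop
endfacet
facet normal -0.736 0.221 0.639
outer loop
vertex -4.752 2.241 2.419
vertex -4.975 1.615 2.379
vertex -4.391 1.72 3.015
endloop
endfacet
facet normal 0.736 -0.222 -0.639
outer loop
vertex -3.973 1.314 1.509
vertex -3.389 1.42 2.145
vertex -3.854 0.75 1.842
endloop
endfacet
facet normal -0.652 -0.483 -0.584
outer loop
vertex -3.973 1.314 1.509
vertex -3.854 0.75 1.842
vertex -4.975 1.615 2.379
endloop
endfacet
facet normal -0.652 -0.482 -0.585
outer loop
vertex -4.975 1.615 2.379
vertex -3.854 0.75 1.842
vertex -4.855 1.05 2.711
endloop
endfacet
facet normal -0.736 0.220 0.640
outer loop
vertex -4.975 1.615 2.379
vertex -4.855 1.05 2.711
vertex -4.391 1.72 3.015
endloop
endfacet
facet normal 0.736 -0.221 -0.640
outer loop
vertex -3.854 0.75 1.842
vertex -3.389 1.42 2.145
vertex -3.462 0.578 2.352
endloop
endfacet
facet normal -0.334 -0.941 -0.060
outer loop
vertex -3.854 0.75 1.842
vertex -3.462 0.578 2.352
vertex -4.855 1.05 2.711
endloop
endfacet
facet normal -0.334 -0.940 -0.061
outer loop
vertex -4.855 1.05 2.711
vertex -3.462 0.578 2.352
vertex -4.464 0.878 3.222
endloop
endfacet
facet normal -0.737 0.221 0.638
outer loop
vertex -4.855 1.05 2.711
vertex -4.464 0.878 3.222
vertex -4.391 1.72 3.015
endloop
endfacet
facet normal 0.736 -0.221 -0.639
outer loop
vertex -3.462 0.578 2.352
vertex -3.389 1.42 2.145
vertex -3.028 0.899 2.741
endloop
endfacet
facet normal 0.180 -0.848 0.499
outer loop
vertex -3.462 0.578 2.352
vertex -3.028 0.899 2.741
vertex -4.464 0.878 3.222
endloop
endfacet
facet normal 0.180 -0.847 0.500
outer loop
vertex -4.464 0.878 3.222
vertex -3.028 0.899 2.741
vertex -4.029 1.2 3.611
endloop
endfacet
facet normal -0.736 0.221 0.640
outer loop
vertex -4.464 0.878 3.222
vertex -4.029 1.2 3.611
vertex -4.391 1.72 3.015
endloop
endfacet
facet normal 0.736 -0.221 -0.639
outer loop
vertex -3.028 0.899 2.741
vertex -3.389 1.42 2.145
vertex -2.805 1.525 2.781
endloop
endfacet
facet normal 0.588 -0.259 0.766
outer loop
vertex -3.028 0.899 2.741
vertex -2.805 1.525 2.781
vertex -4.029 1.2 3.611
endloop
endfacet
facet normal 0.588 -0.258 0.767
outer loop
vertex -4.029 1.2 3.611
vertex -2.805 1.525 2.781
vertex -3.807 1.826 3.651
endloop
endfacet
facet normal -0.736 0.220 0.640
outer loop
vertex -4.029 1.2 3.611
vertex -3.807 1.826 3.651
vertex -4.391 1.72 3.015
endloop
endfacet

endsolid
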